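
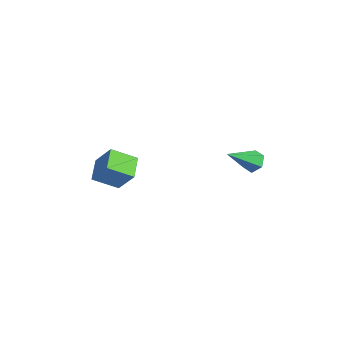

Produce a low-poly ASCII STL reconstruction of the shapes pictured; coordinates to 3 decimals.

solid 
facet normal -0.849 0.195 0.492
outer loop
vertex -3.369 -3.798 1.97
vertex -2.454 -3.013 3.238
vertex -3.504 -2.315 1.149
endloop
endfacet
facet normal -0.523 -0.449 -0.725
outer loop
vertex -2.146 -2.627 0.362
vertex -3.369 -3.798 1.97
vertex -3.504 -2.315 1.149
endloop
endfacet
facet normal -0.849 0.195 0.492
outer loop
vertex -3.504 -2.315 1.149
vertex -2.454 -3.013 3.238
vertex -2.589 -1.53 2.417
endloop
endfacet
facet normal -0.079 0.872 -0.483
outer loop
vertex -2.589 -1.53 2.417
vertex -2.146 -2.627 0.362
vertex -3.504 -2.315 1.149
endloop
endfacet
facet normal 0.079 -0.872 0.483
outer loop
vertex -3.369 -3.798 1.97
vertex -1.096 -3.325 2.451
vertex -2.454 -3.013 3.238
endloop
endfacet
facet normal -0.523 -0.449 -0.725
outer loop
vertex -2.011 -4.11 1.183
vertex -3.369 -3.798 1.97
vertex -2.146 -2.627 0.362
endloop
endfacet
facet normal 0.079 -0.872 0.483
outer loop
vertex -2.011 -4.11 1.183
vertex -1.096 -3.325 2.451
vertex -3.369 -3.798 1.97
endloop
endfacet
facet normal 0.523 0.449 0.725
outer loop
vertex -2.454 -3.013 3.238
vertex -1.096 -3.325 2.451
vertex -2.589 -1.53 2.417
endloop
endfacet
facet normal -0.079 0.872 -0.483
outer loop
vertex -1.231 -1.842 1.63
vertex -2.146 -2.627 0.362
vertex -2.589 -1.53 2.417
endloop
endfacet
facet normal 0.523 0.449 0.725
outer loop
vertex -2.589 -1.53 2.417
vertex -1.096 -3.325 2.451
vertex -1.231 -1.842 1.63
endloop
endfacet
facet normal 0.849 -0.195 -0.492
outer loop
vertex -1.231 -1.842 1.63
vertex -2.011 -4.11 1.183
vertex -2.146 -2.627 0.362
endloop
endfacet
facet normal 0.849 -0.195 -0.492
outer loop
vertex -1.096 -3.325 2.451
vertex -2.011 -4.11 1.183
vertex -1.231 -1.842 1.63
endloop
endfacet
facet normal -0.438 0.740 -0.510
outer loop
vertex 0.627 4.279 2.549
vertex 0.185 4.445 3.17
vertex 0.877 4.793 3.08
endloop
endfacet
facet normal 0.933 -0.096 -0.347
outer loop
vertex 0.627 4.279 2.549
vertex 0.877 4.793 3.08
vertex 1.115 2.875 4.25
endloop
endfacet
facet normal -0.439 0.741 -0.509
outer loop
vertex 0.877 4.793 3.08
vertex 0.185 4.445 3.17
vertex 0.435 4.958 3.701
endloop
endfacet
facet normal 0.798 0.383 0.466
outer loop
vertex 0.877 4.793 3.08
vertex 0.435 4.958 3.701
vertex 1.115 2.875 4.25
endloop
endfacet
facet normal -0.439 0.741 -0.509
outer loop
vertex 0.435 4.958 3.701
vertex 0.185 4.445 3.17
vertex -0.257 4.61 3.791
endloop
endfacet
facet normal -0.002 0.254 0.967
outer loop
vertex 0.435 4.958 3.701
vertex -0.257 4.61 3.791
vertex 1.115 2.875 4.25
endloop
endfacet
facet normal -0.439 0.740 -0.509
outer loop
vertex -0.257 4.61 3.791
vertex 0.185 4.445 3.17
vertex -0.507 4.096 3.26
endloop
endfacet
facet normal -0.667 -0.354 0.656
outer loop
vertex -0.257 4.61 3.791
vertex -0.507 4.096 3.26
vertex 1.115 2.875 4.25
endloop
endfacet
facet normal -0.439 0.740 -0.509
outer loop
vertex -0.507 4.096 3.26
vertex 0.185 4.445 3.17
vertex -0.065 3.931 2.639
endloop
endfacet
facet normal -0.531 -0.833 -0.157
outer loop
vertex -0.507 4.096 3.26
vertex -0.065 3.931 2.639
vertex 1.115 2.875 4.25
endloop
endfacet
facet normal -0.438 0.740 -0.510
outer loop
vertex -0.065 3.931 2.639
vertex 0.185 4.445 3.17
vertex 0.627 4.279 2.549
endloop
endfacet
facet normal 0.268 -0.704 -0.658
outer loop
vertex -0.065 3.931 2.639
vertex 0.627 4.279 2.549
vertex 1.115 2.875 4.25
endloop
endfacet

endsolid


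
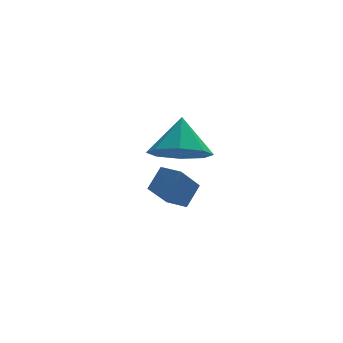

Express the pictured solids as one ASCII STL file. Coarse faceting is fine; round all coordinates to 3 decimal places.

solid 
facet normal -0.555 -0.419 -0.718
outer loop
vertex -2.62 -1.397 -1.004
vertex -3.106 -0.749 -1.007
vertex -1.814 -0.795 -1.978
endloop
endfacet
facet normal 0.601 -0.799 0.003
outer loop
vertex -1.254 -0.371 -1.253
vertex -2.62 -1.397 -1.004
vertex -1.814 -0.795 -1.978
endloop
endfacet
facet normal -0.555 -0.421 -0.718
outer loop
vertex -1.814 -0.795 -1.978
vertex -3.106 -0.749 -1.007
vertex -2.301 -0.148 -1.981
endloop
endfacet
facet normal 0.575 0.430 -0.696
outer loop
vertex -2.301 -0.148 -1.981
vertex -1.254 -0.371 -1.253
vertex -1.814 -0.795 -1.978
endloop
endfacet
facet normal -0.576 -0.429 0.696
outer loop
vertex -2.62 -1.397 -1.004
vertex -2.546 -0.325 -0.282
vertex -3.106 -0.749 -1.007
endloop
endfacet
facet normal 0.601 -0.799 0.004
outer loop
vertex -2.059 -0.972 -0.279
vertex -2.62 -1.397 -1.004
vertex -1.254 -0.371 -1.253
endloop
endfacet
facet normal -0.575 -0.429 0.697
outer loop
vertex -2.059 -0.972 -0.279
vertex -2.546 -0.325 -0.282
vertex -2.62 -1.397 -1.004
endloop
endfacet
facet normal -0.601 0.799 -0.003
outer loop
vertex -3.106 -0.749 -1.007
vertex -2.546 -0.325 -0.282
vertex -2.301 -0.148 -1.981
endloop
endfacet
facet normal 0.576 0.428 -0.697
outer loop
vertex -1.74 0.277 -1.256
vertex -1.254 -0.371 -1.253
vertex -2.301 -0.148 -1.981
endloop
endfacet
facet normal -0.601 0.799 -0.003
outer loop
vertex -2.301 -0.148 -1.981
vertex -2.546 -0.325 -0.282
vertex -1.74 0.277 -1.256
endloop
endfacet
facet normal 0.555 0.420 0.718
outer loop
vertex -1.74 0.277 -1.256
vertex -2.059 -0.972 -0.279
vertex -1.254 -0.371 -1.253
endloop
endfacet
facet normal 0.554 0.420 0.718
outer loop
vertex -2.546 -0.325 -0.282
vertex -2.059 -0.972 -0.279
vertex -1.74 0.277 -1.256
endloop
endfacet
facet normal -0.198 -0.525 -0.828
outer loop
vertex -2.152 -3.763 1.482
vertex -3.002 -4.108 1.904
vertex -2.759 -3.308 1.338
endloop
endfacet
facet normal 0.599 0.801 0.006
outer loop
vertex -2.152 -3.763 1.482
vertex -2.759 -3.308 1.338
vertex -2.718 -3.352 3.096
endloop
endfacet
facet normal -0.198 -0.525 -0.828
outer loop
vertex -2.759 -3.308 1.338
vertex -3.002 -4.108 1.904
vertex -3.509 -3.321 1.526
endloop
endfacet
facet normal -0.011 1.000 0.025
outer loop
vertex -2.759 -3.308 1.338
vertex -3.509 -3.321 1.526
vertex -2.718 -3.352 3.096
endloop
endfacet
facet normal -0.198 -0.525 -0.828
outer loop
vertex -3.509 -3.321 1.526
vertex -3.002 -4.108 1.904
vertex -3.962 -3.795 1.935
endloop
endfacet
facet normal -0.552 0.781 0.293
outer loop
vertex -3.509 -3.321 1.526
vertex -3.962 -3.795 1.935
vertex -2.718 -3.352 3.096
endloop
endfacet
facet normal -0.198 -0.525 -0.828
outer loop
vertex -3.962 -3.795 1.935
vertex -3.002 -4.108 1.904
vertex -3.853 -4.453 2.326
endloop
endfacet
facet normal -0.707 0.271 0.654
outer loop
vertex -3.962 -3.795 1.935
vertex -3.853 -4.453 2.326
vertex -2.718 -3.352 3.096
endloop
endfacet
facet normal -0.198 -0.525 -0.828
outer loop
vertex -3.853 -4.453 2.326
vertex -3.002 -4.108 1.904
vertex -3.245 -4.909 2.47
endloop
endfacet
facet normal -0.384 -0.230 0.894
outer loop
vertex -3.853 -4.453 2.326
vertex -3.245 -4.909 2.47
vertex -2.718 -3.352 3.096
endloop
endfacet
facet normal -0.199 -0.525 -0.828
outer loop
vertex -3.245 -4.909 2.47
vertex -3.002 -4.108 1.904
vertex -2.496 -4.896 2.282
endloop
endfacet
facet normal 0.227 -0.428 0.875
outer loop
vertex -3.245 -4.909 2.47
vertex -2.496 -4.896 2.282
vertex -2.718 -3.352 3.096
endloop
endfacet
facet normal -0.198 -0.524 -0.828
outer loop
vertex -2.496 -4.896 2.282
vertex -3.002 -4.108 1.904
vertex -2.043 -4.421 1.873
endloop
endfacet
facet normal 0.767 -0.209 0.606
outer loop
vertex -2.496 -4.896 2.282
vertex -2.043 -4.421 1.873
vertex -2.718 -3.352 3.096
endloop
endfacet
facet normal -0.198 -0.525 -0.828
outer loop
vertex -2.043 -4.421 1.873
vertex -3.002 -4.108 1.904
vertex -2.152 -3.763 1.482
endloop
endfacet
facet normal 0.922 0.299 0.247
outer loop
vertex -2.043 -4.421 1.873
vertex -2.152 -3.763 1.482
vertex -2.718 -3.352 3.096
endloop
endfacet

endsolid


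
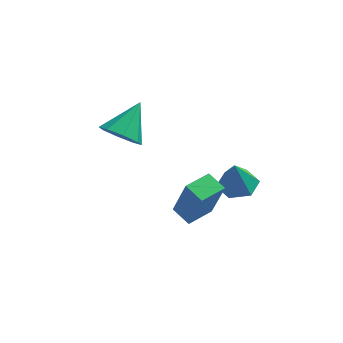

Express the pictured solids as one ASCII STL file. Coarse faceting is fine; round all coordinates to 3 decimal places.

solid 
facet normal -0.710 0.629 0.318
outer loop
vertex -0.121 -2.849 -0.586
vertex 0.733 -1.857 -0.641
vertex -0.669 -2.487 -2.528
endloop
endfacet
facet normal -0.651 -0.758 0.043
outer loop
vertex 0.027 -3.103 -2.839
vertex -0.121 -2.849 -0.586
vertex -0.669 -2.487 -2.528
endloop
endfacet
facet normal -0.710 0.629 0.318
outer loop
vertex -0.669 -2.487 -2.528
vertex 0.733 -1.857 -0.641
vertex 0.185 -1.495 -2.583
endloop
endfacet
facet normal -0.267 0.177 -0.947
outer loop
vertex 0.185 -1.495 -2.583
vertex 0.027 -3.103 -2.839
vertex -0.669 -2.487 -2.528
endloop
endfacet
facet normal 0.267 -0.177 0.947
outer loop
vertex -0.121 -2.849 -0.586
vertex 1.429 -2.473 -0.952
vertex 0.733 -1.857 -0.641
endloop
endfacet
facet normal -0.651 -0.758 0.043
outer loop
vertex 0.575 -3.465 -0.897
vertex -0.121 -2.849 -0.586
vertex 0.027 -3.103 -2.839
endloop
endfacet
facet normal 0.267 -0.177 0.947
outer loop
vertex 0.575 -3.465 -0.897
vertex 1.429 -2.473 -0.952
vertex -0.121 -2.849 -0.586
endloop
endfacet
facet normal 0.651 0.758 -0.043
outer loop
vertex 0.733 -1.857 -0.641
vertex 1.429 -2.473 -0.952
vertex 0.185 -1.495 -2.583
endloop
endfacet
facet normal -0.267 0.177 -0.947
outer loop
vertex 0.881 -2.111 -2.894
vertex 0.027 -3.103 -2.839
vertex 0.185 -1.495 -2.583
endloop
endfacet
facet normal 0.651 0.758 -0.043
outer loop
vertex 0.185 -1.495 -2.583
vertex 1.429 -2.473 -0.952
vertex 0.881 -2.111 -2.894
endloop
endfacet
facet normal 0.710 -0.629 -0.318
outer loop
vertex 0.881 -2.111 -2.894
vertex 0.575 -3.465 -0.897
vertex 0.027 -3.103 -2.839
endloop
endfacet
facet normal 0.710 -0.629 -0.318
outer loop
vertex 1.429 -2.473 -0.952
vertex 0.575 -3.465 -0.897
vertex 0.881 -2.111 -2.894
endloop
endfacet
facet normal -0.377 -0.698 -0.609
outer loop
vertex -2.807 2.293 -2.653
vertex -3.303 1.867 -1.858
vertex -3.528 2.594 -2.552
endloop
endfacet
facet normal 0.295 0.852 -0.432
outer loop
vertex -2.807 2.293 -2.653
vertex -3.528 2.594 -2.552
vertex -2.577 3.213 -0.682
endloop
endfacet
facet normal -0.376 -0.698 -0.610
outer loop
vertex -3.528 2.594 -2.552
vertex -3.303 1.867 -1.858
vertex -4.118 2.468 -2.044
endloop
endfacet
facet normal -0.324 0.935 -0.145
outer loop
vertex -3.528 2.594 -2.552
vertex -4.118 2.468 -2.044
vertex -2.577 3.213 -0.682
endloop
endfacet
facet normal -0.376 -0.698 -0.609
outer loop
vertex -4.118 2.468 -2.044
vertex -3.303 1.867 -1.858
vertex -4.23 1.99 -1.427
endloop
endfacet
facet normal -0.655 0.650 0.385
outer loop
vertex -4.118 2.468 -2.044
vertex -4.23 1.99 -1.427
vertex -2.577 3.213 -0.682
endloop
endfacet
facet normal -0.376 -0.698 -0.610
outer loop
vertex -4.23 1.99 -1.427
vertex -3.303 1.867 -1.858
vertex -3.8 1.44 -1.063
endloop
endfacet
facet normal -0.505 0.166 0.847
outer loop
vertex -4.23 1.99 -1.427
vertex -3.8 1.44 -1.063
vertex -2.577 3.213 -0.682
endloop
endfacet
facet normal -0.376 -0.698 -0.610
outer loop
vertex -3.8 1.44 -1.063
vertex -3.303 1.867 -1.858
vertex -3.078 1.139 -1.164
endloop
endfacet
facet normal 0.038 -0.235 0.971
outer loop
vertex -3.8 1.44 -1.063
vertex -3.078 1.139 -1.164
vertex -2.577 3.213 -0.682
endloop
endfacet
facet normal -0.376 -0.698 -0.610
outer loop
vertex -3.078 1.139 -1.164
vertex -3.303 1.867 -1.858
vertex -2.488 1.265 -1.672
endloop
endfacet
facet normal 0.657 -0.318 0.684
outer loop
vertex -3.078 1.139 -1.164
vertex -2.488 1.265 -1.672
vertex -2.577 3.213 -0.682
endloop
endfacet
facet normal -0.377 -0.698 -0.609
outer loop
vertex -2.488 1.265 -1.672
vertex -3.303 1.867 -1.858
vertex -2.376 1.743 -2.289
endloop
endfacet
facet normal 0.988 -0.033 0.154
outer loop
vertex -2.488 1.265 -1.672
vertex -2.376 1.743 -2.289
vertex -2.577 3.213 -0.682
endloop
endfacet
facet normal -0.377 -0.698 -0.609
outer loop
vertex -2.376 1.743 -2.289
vertex -3.303 1.867 -1.858
vertex -2.807 2.293 -2.653
endloop
endfacet
facet normal 0.837 0.452 -0.309
outer loop
vertex -2.376 1.743 -2.289
vertex -2.807 2.293 -2.653
vertex -2.577 3.213 -0.682
endloop
endfacet
facet normal 0.097 0.165 -0.982
outer loop
vertex 2.735 0.266 -2.992
vertex 1.823 0.123 -3.106
vertex 2.141 0.979 -2.931
endloop
endfacet
facet normal 0.627 0.469 0.623
outer loop
vertex 2.735 0.266 -2.992
vertex 2.141 0.979 -2.931
vertex 1.677 -0.123 -1.634
endloop
endfacet
facet normal 0.097 0.165 -0.982
outer loop
vertex 2.141 0.979 -2.931
vertex 1.823 0.123 -3.106
vertex 1.23 0.837 -3.045
endloop
endfacet
facet normal -0.196 0.781 0.593
outer loop
vertex 2.141 0.979 -2.931
vertex 1.23 0.837 -3.045
vertex 1.677 -0.123 -1.634
endloop
endfacet
facet normal 0.097 0.164 -0.982
outer loop
vertex 1.23 0.837 -3.045
vertex 1.823 0.123 -3.106
vertex 0.911 -0.019 -3.22
endloop
endfacet
facet normal -0.869 0.235 0.435
outer loop
vertex 1.23 0.837 -3.045
vertex 0.911 -0.019 -3.22
vertex 1.677 -0.123 -1.634
endloop
endfacet
facet normal 0.097 0.164 -0.982
outer loop
vertex 0.911 -0.019 -3.22
vertex 1.823 0.123 -3.106
vertex 1.504 -0.733 -3.281
endloop
endfacet
facet normal -0.719 -0.624 0.306
outer loop
vertex 0.911 -0.019 -3.22
vertex 1.504 -0.733 -3.281
vertex 1.677 -0.123 -1.634
endloop
endfacet
facet normal 0.097 0.165 -0.982
outer loop
vertex 1.504 -0.733 -3.281
vertex 1.823 0.123 -3.106
vertex 2.416 -0.59 -3.167
endloop
endfacet
facet normal 0.105 -0.936 0.336
outer loop
vertex 1.504 -0.733 -3.281
vertex 2.416 -0.59 -3.167
vertex 1.677 -0.123 -1.634
endloop
endfacet
facet normal 0.097 0.165 -0.982
outer loop
vertex 2.416 -0.59 -3.167
vertex 1.823 0.123 -3.106
vertex 2.735 0.266 -2.992
endloop
endfacet
facet normal 0.777 -0.391 0.494
outer loop
vertex 2.416 -0.59 -3.167
vertex 2.735 0.266 -2.992
vertex 1.677 -0.123 -1.634
endloop
endfacet

endsolid


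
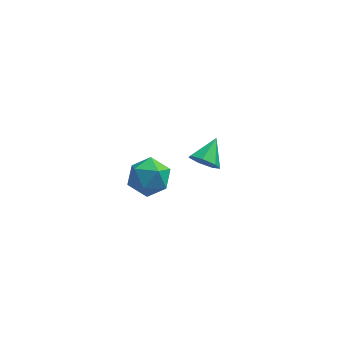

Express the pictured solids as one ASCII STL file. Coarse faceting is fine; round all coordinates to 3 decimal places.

solid 
facet normal -0.366 -0.792 -0.489
outer loop
vertex 0.543 2.014 -2.718
vertex 0.187 1.794 -2.096
vertex -0.06 2.245 -2.641
endloop
endfacet
facet normal 0.237 0.802 -0.548
outer loop
vertex 0.543 2.014 -2.718
vertex -0.06 2.245 -2.641
vertex 0.673 2.846 -1.444
endloop
endfacet
facet normal -0.364 -0.792 -0.490
outer loop
vertex -0.06 2.245 -2.641
vertex 0.187 1.794 -2.096
vertex -0.478 2.136 -2.154
endloop
endfacet
facet normal -0.436 0.883 -0.176
outer loop
vertex -0.06 2.245 -2.641
vertex -0.478 2.136 -2.154
vertex 0.673 2.846 -1.444
endloop
endfacet
facet normal -0.365 -0.792 -0.490
outer loop
vertex -0.478 2.136 -2.154
vertex 0.187 1.794 -2.096
vertex -0.394 1.769 -1.623
endloop
endfacet
facet normal -0.657 0.568 0.496
outer loop
vertex -0.478 2.136 -2.154
vertex -0.394 1.769 -1.623
vertex 0.673 2.846 -1.444
endloop
endfacet
facet normal -0.365 -0.791 -0.490
outer loop
vertex -0.394 1.769 -1.623
vertex 0.187 1.794 -2.096
vertex 0.127 1.42 -1.448
endloop
endfacet
facet normal -0.258 0.096 0.961
outer loop
vertex -0.394 1.769 -1.623
vertex 0.127 1.42 -1.448
vertex 0.673 2.846 -1.444
endloop
endfacet
facet normal -0.365 -0.791 -0.491
outer loop
vertex 0.127 1.42 -1.448
vertex 0.187 1.794 -2.096
vertex 0.693 1.353 -1.761
endloop
endfacet
facet normal 0.460 -0.179 0.870
outer loop
vertex 0.127 1.42 -1.448
vertex 0.693 1.353 -1.761
vertex 0.673 2.846 -1.444
endloop
endfacet
facet normal -0.365 -0.791 -0.490
outer loop
vertex 0.693 1.353 -1.761
vertex 0.187 1.794 -2.096
vertex 0.879 1.617 -2.326
endloop
endfacet
facet normal 0.955 -0.049 0.292
outer loop
vertex 0.693 1.353 -1.761
vertex 0.879 1.617 -2.326
vertex 0.673 2.846 -1.444
endloop
endfacet
facet normal -0.365 -0.792 -0.489
outer loop
vertex 0.879 1.617 -2.326
vertex 0.187 1.794 -2.096
vertex 0.543 2.014 -2.718
endloop
endfacet
facet normal 0.856 0.388 -0.341
outer loop
vertex 0.879 1.617 -2.326
vertex 0.543 2.014 -2.718
vertex 0.673 2.846 -1.444
endloop
endfacet
facet normal -0.959 0.024 0.283
outer loop
vertex -2.621 -3.457 2.061
vertex -2.351 -3.292 2.963
vertex -2.508 -2.558 2.369
endloop
endfacet
facet normal -0.887 0.246 -0.392
outer loop
vertex -2.621 -3.457 2.061
vertex -2.508 -2.558 2.369
vertex -2.194 -2.809 1.501
endloop
endfacet
facet normal -0.581 -0.278 -0.765
outer loop
vertex -2.621 -3.457 2.061
vertex -2.194 -2.809 1.501
vertex -1.843 -3.698 1.558
endloop
endfacet
facet normal -0.464 -0.825 -0.322
outer loop
vertex -2.621 -3.457 2.061
vertex -1.843 -3.698 1.558
vertex -1.941 -3.996 2.462
endloop
endfacet
facet normal -0.698 -0.638 0.326
outer loop
vertex -2.621 -3.457 2.061
vertex -1.941 -3.996 2.462
vertex -2.351 -3.292 2.963
endloop
endfacet
facet normal -0.442 0.806 -0.393
outer loop
vertex -2.194 -2.809 1.501
vertex -2.508 -2.558 2.369
vertex -1.659 -2.244 2.058
endloop
endfacet
facet normal -0.561 0.445 0.698
outer loop
vertex -2.508 -2.558 2.369
vertex -2.351 -3.292 2.963
vertex -1.757 -2.542 2.962
endloop
endfacet
facet normal -0.138 -0.626 0.767
outer loop
vertex -2.351 -3.292 2.963
vertex -1.941 -3.996 2.462
vertex -1.406 -3.431 3.019
endloop
endfacet
facet normal 0.241 -0.929 -0.280
outer loop
vertex -1.941 -3.996 2.462
vertex -1.843 -3.698 1.558
vertex -1.092 -3.682 2.151
endloop
endfacet
facet normal 0.053 -0.043 -0.998
outer loop
vertex -1.843 -3.698 1.558
vertex -2.194 -2.809 1.501
vertex -1.249 -2.948 1.557
endloop
endfacet
facet normal 0.464 0.825 0.322
outer loop
vertex -0.979 -2.783 2.459
vertex -1.659 -2.244 2.058
vertex -1.757 -2.542 2.962
endloop
endfacet
facet normal 0.581 0.278 0.765
outer loop
vertex -0.979 -2.783 2.459
vertex -1.757 -2.542 2.962
vertex -1.406 -3.431 3.019
endloop
endfacet
facet normal 0.887 -0.246 0.392
outer loop
vertex -0.979 -2.783 2.459
vertex -1.406 -3.431 3.019
vertex -1.092 -3.682 2.151
endloop
endfacet
facet normal 0.959 -0.024 -0.283
outer loop
vertex -0.979 -2.783 2.459
vertex -1.092 -3.682 2.151
vertex -1.249 -2.948 1.557
endloop
endfacet
facet normal 0.698 0.638 -0.326
outer loop
vertex -0.979 -2.783 2.459
vertex -1.249 -2.948 1.557
vertex -1.659 -2.244 2.058
endloop
endfacet
facet normal -0.241 0.929 0.280
outer loop
vertex -1.757 -2.542 2.962
vertex -1.659 -2.244 2.058
vertex -2.508 -2.558 2.369
endloop
endfacet
facet normal -0.053 0.043 0.998
outer loop
vertex -1.406 -3.431 3.019
vertex -1.757 -2.542 2.962
vertex -2.351 -3.292 2.963
endloop
endfacet
facet normal 0.442 -0.806 0.393
outer loop
vertex -1.092 -3.682 2.151
vertex -1.406 -3.431 3.019
vertex -1.941 -3.996 2.462
endloop
endfacet
facet normal 0.561 -0.445 -0.698
outer loop
vertex -1.249 -2.948 1.557
vertex -1.092 -3.682 2.151
vertex -1.843 -3.698 1.558
endloop
endfacet
facet normal 0.138 0.626 -0.767
outer loop
vertex -1.659 -2.244 2.058
vertex -1.249 -2.948 1.557
vertex -2.194 -2.809 1.501
endloop
endfacet

endsolid


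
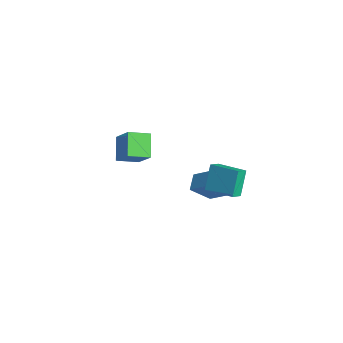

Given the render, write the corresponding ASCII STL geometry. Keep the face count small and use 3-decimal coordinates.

solid 
facet normal -0.714 0.543 0.443
outer loop
vertex -1.339 2.754 -3.517
vertex -0.188 3.442 -2.506
vertex -1.068 4.125 -4.76
endloop
endfacet
facet normal -0.686 -0.410 -0.602
outer loop
vertex -0.112 3.398 -5.354
vertex -1.339 2.754 -3.517
vertex -1.068 4.125 -4.76
endloop
endfacet
facet normal -0.714 0.543 0.443
outer loop
vertex -1.068 4.125 -4.76
vertex -0.188 3.442 -2.506
vertex 0.083 4.813 -3.749
endloop
endfacet
facet normal 0.145 0.733 -0.664
outer loop
vertex 0.083 4.813 -3.749
vertex -0.112 3.398 -5.354
vertex -1.068 4.125 -4.76
endloop
endfacet
facet normal -0.145 -0.733 0.664
outer loop
vertex -1.339 2.754 -3.517
vertex 0.768 2.715 -3.1
vertex -0.188 3.442 -2.506
endloop
endfacet
facet normal -0.686 -0.410 -0.602
outer loop
vertex -0.383 2.027 -4.111
vertex -1.339 2.754 -3.517
vertex -0.112 3.398 -5.354
endloop
endfacet
facet normal -0.145 -0.733 0.664
outer loop
vertex -0.383 2.027 -4.111
vertex 0.768 2.715 -3.1
vertex -1.339 2.754 -3.517
endloop
endfacet
facet normal 0.686 0.410 0.602
outer loop
vertex -0.188 3.442 -2.506
vertex 0.768 2.715 -3.1
vertex 0.083 4.813 -3.749
endloop
endfacet
facet normal 0.145 0.733 -0.664
outer loop
vertex 1.039 4.086 -4.343
vertex -0.112 3.398 -5.354
vertex 0.083 4.813 -3.749
endloop
endfacet
facet normal 0.686 0.410 0.602
outer loop
vertex 0.083 4.813 -3.749
vertex 0.768 2.715 -3.1
vertex 1.039 4.086 -4.343
endloop
endfacet
facet normal 0.714 -0.543 -0.443
outer loop
vertex 1.039 4.086 -4.343
vertex -0.383 2.027 -4.111
vertex -0.112 3.398 -5.354
endloop
endfacet
facet normal 0.714 -0.543 -0.443
outer loop
vertex 0.768 2.715 -3.1
vertex -0.383 2.027 -4.111
vertex 1.039 4.086 -4.343
endloop
endfacet
facet normal -0.357 0.367 0.859
outer loop
vertex 1.136 2.776 -0.608
vertex 2.956 3.885 -0.326
vertex 0.733 3.566 -1.113
endloop
endfacet
facet normal -0.847 -0.516 -0.131
outer loop
vertex 1.464 2.815 -2.874
vertex 1.136 2.776 -0.608
vertex 0.733 3.566 -1.113
endloop
endfacet
facet normal -0.357 0.366 0.859
outer loop
vertex 0.733 3.566 -1.113
vertex 2.956 3.885 -0.326
vertex 2.553 4.675 -0.83
endloop
endfacet
facet normal -0.395 0.774 -0.494
outer loop
vertex 2.553 4.675 -0.83
vertex 1.464 2.815 -2.874
vertex 0.733 3.566 -1.113
endloop
endfacet
facet normal 0.395 -0.774 0.494
outer loop
vertex 1.136 2.776 -0.608
vertex 3.687 3.134 -2.087
vertex 2.956 3.885 -0.326
endloop
endfacet
facet normal -0.847 -0.516 -0.131
outer loop
vertex 1.867 2.025 -2.37
vertex 1.136 2.776 -0.608
vertex 1.464 2.815 -2.874
endloop
endfacet
facet normal 0.395 -0.774 0.494
outer loop
vertex 1.867 2.025 -2.37
vertex 3.687 3.134 -2.087
vertex 1.136 2.776 -0.608
endloop
endfacet
facet normal 0.847 0.516 0.131
outer loop
vertex 2.956 3.885 -0.326
vertex 3.687 3.134 -2.087
vertex 2.553 4.675 -0.83
endloop
endfacet
facet normal -0.395 0.774 -0.494
outer loop
vertex 3.284 3.924 -2.592
vertex 1.464 2.815 -2.874
vertex 2.553 4.675 -0.83
endloop
endfacet
facet normal 0.847 0.516 0.131
outer loop
vertex 2.553 4.675 -0.83
vertex 3.687 3.134 -2.087
vertex 3.284 3.924 -2.592
endloop
endfacet
facet normal 0.356 -0.366 -0.859
outer loop
vertex 3.284 3.924 -2.592
vertex 1.867 2.025 -2.37
vertex 1.464 2.815 -2.874
endloop
endfacet
facet normal 0.357 -0.367 -0.859
outer loop
vertex 3.687 3.134 -2.087
vertex 1.867 2.025 -2.37
vertex 3.284 3.924 -2.592
endloop
endfacet
facet normal -0.697 0.324 0.639
outer loop
vertex 2.098 -3.434 5.467
vertex 2.35 -1.986 5.008
vertex 0.695 -3.641 4.042
endloop
endfacet
facet normal -0.164 -0.940 0.298
outer loop
vertex 1.97 -4.234 2.872
vertex 2.098 -3.434 5.467
vertex 0.695 -3.641 4.042
endloop
endfacet
facet normal -0.697 0.324 0.640
outer loop
vertex 0.695 -3.641 4.042
vertex 2.35 -1.986 5.008
vertex 0.947 -2.193 3.584
endloop
endfacet
facet normal -0.698 -0.103 -0.709
outer loop
vertex 0.947 -2.193 3.584
vertex 1.97 -4.234 2.872
vertex 0.695 -3.641 4.042
endloop
endfacet
facet normal 0.698 0.103 0.709
outer loop
vertex 2.098 -3.434 5.467
vertex 3.625 -2.579 3.838
vertex 2.35 -1.986 5.008
endloop
endfacet
facet normal -0.164 -0.940 0.298
outer loop
vertex 3.373 -4.027 4.296
vertex 2.098 -3.434 5.467
vertex 1.97 -4.234 2.872
endloop
endfacet
facet normal 0.698 0.103 0.708
outer loop
vertex 3.373 -4.027 4.296
vertex 3.625 -2.579 3.838
vertex 2.098 -3.434 5.467
endloop
endfacet
facet normal 0.164 0.940 -0.298
outer loop
vertex 2.35 -1.986 5.008
vertex 3.625 -2.579 3.838
vertex 0.947 -2.193 3.584
endloop
endfacet
facet normal -0.698 -0.103 -0.708
outer loop
vertex 2.222 -2.786 2.413
vertex 1.97 -4.234 2.872
vertex 0.947 -2.193 3.584
endloop
endfacet
facet normal 0.164 0.940 -0.298
outer loop
vertex 0.947 -2.193 3.584
vertex 3.625 -2.579 3.838
vertex 2.222 -2.786 2.413
endloop
endfacet
facet normal 0.697 -0.324 -0.640
outer loop
vertex 2.222 -2.786 2.413
vertex 3.373 -4.027 4.296
vertex 1.97 -4.234 2.872
endloop
endfacet
facet normal 0.697 -0.324 -0.640
outer loop
vertex 3.625 -2.579 3.838
vertex 3.373 -4.027 4.296
vertex 2.222 -2.786 2.413
endloop
endfacet

endsolid


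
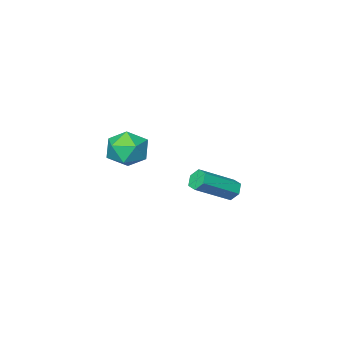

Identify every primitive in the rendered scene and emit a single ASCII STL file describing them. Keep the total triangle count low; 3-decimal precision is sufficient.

solid 
facet normal -0.294 0.484 0.824
outer loop
vertex 2.122 0.225 3.355
vertex 2.817 -0.174 3.837
vertex 2.956 0.645 3.406
endloop
endfacet
facet normal -0.448 0.861 0.239
outer loop
vertex 2.122 0.225 3.355
vertex 2.956 0.645 3.406
vertex 2.49 0.627 2.595
endloop
endfacet
facet normal -0.869 0.461 -0.177
outer loop
vertex 2.122 0.225 3.355
vertex 2.49 0.627 2.595
vertex 2.064 -0.203 2.524
endloop
endfacet
facet normal -0.975 -0.162 0.152
outer loop
vertex 2.122 0.225 3.355
vertex 2.064 -0.203 2.524
vertex 2.266 -0.698 3.292
endloop
endfacet
facet normal -0.620 -0.149 0.770
outer loop
vertex 2.122 0.225 3.355
vertex 2.266 -0.698 3.292
vertex 2.817 -0.174 3.837
endloop
endfacet
facet normal 0.160 0.981 -0.114
outer loop
vertex 2.49 0.627 2.595
vertex 2.956 0.645 3.406
vertex 3.414 0.478 2.608
endloop
endfacet
facet normal 0.409 0.370 0.834
outer loop
vertex 2.956 0.645 3.406
vertex 2.817 -0.174 3.837
vertex 3.616 -0.017 3.376
endloop
endfacet
facet normal -0.116 -0.655 0.747
outer loop
vertex 2.817 -0.174 3.837
vertex 2.266 -0.698 3.292
vertex 3.19 -0.847 3.305
endloop
endfacet
facet normal -0.691 -0.677 -0.255
outer loop
vertex 2.266 -0.698 3.292
vertex 2.064 -0.203 2.524
vertex 2.724 -0.865 2.494
endloop
endfacet
facet normal -0.519 0.334 -0.787
outer loop
vertex 2.064 -0.203 2.524
vertex 2.49 0.627 2.595
vertex 2.863 -0.046 2.063
endloop
endfacet
facet normal 0.975 0.162 -0.152
outer loop
vertex 3.558 -0.445 2.545
vertex 3.414 0.478 2.608
vertex 3.616 -0.017 3.376
endloop
endfacet
facet normal 0.869 -0.461 0.177
outer loop
vertex 3.558 -0.445 2.545
vertex 3.616 -0.017 3.376
vertex 3.19 -0.847 3.305
endloop
endfacet
facet normal 0.448 -0.861 -0.239
outer loop
vertex 3.558 -0.445 2.545
vertex 3.19 -0.847 3.305
vertex 2.724 -0.865 2.494
endloop
endfacet
facet normal 0.294 -0.484 -0.824
outer loop
vertex 3.558 -0.445 2.545
vertex 2.724 -0.865 2.494
vertex 2.863 -0.046 2.063
endloop
endfacet
facet normal 0.620 0.149 -0.770
outer loop
vertex 3.558 -0.445 2.545
vertex 2.863 -0.046 2.063
vertex 3.414 0.478 2.608
endloop
endfacet
facet normal 0.691 0.677 0.255
outer loop
vertex 3.616 -0.017 3.376
vertex 3.414 0.478 2.608
vertex 2.956 0.645 3.406
endloop
endfacet
facet normal 0.519 -0.334 0.787
outer loop
vertex 3.19 -0.847 3.305
vertex 3.616 -0.017 3.376
vertex 2.817 -0.174 3.837
endloop
endfacet
facet normal -0.160 -0.981 0.114
outer loop
vertex 2.724 -0.865 2.494
vertex 3.19 -0.847 3.305
vertex 2.266 -0.698 3.292
endloop
endfacet
facet normal -0.409 -0.370 -0.834
outer loop
vertex 2.863 -0.046 2.063
vertex 2.724 -0.865 2.494
vertex 2.064 -0.203 2.524
endloop
endfacet
facet normal 0.116 0.655 -0.747
outer loop
vertex 3.414 0.478 2.608
vertex 2.863 -0.046 2.063
vertex 2.49 0.627 2.595
endloop
endfacet
facet normal -0.843 0.141 -0.518
outer loop
vertex -2.347 -0.395 -1.607
vertex -2.627 -0.646 -1.22
vertex -2.552 -0.111 -1.196
endloop
endfacet
facet normal 0.380 0.839 -0.390
outer loop
vertex -2.347 -0.395 -1.607
vertex -2.552 -0.111 -1.196
vertex -0.753 -0.663 -0.628
endloop
endfacet
facet normal 0.380 0.840 -0.388
outer loop
vertex -0.753 -0.663 -0.628
vertex -2.552 -0.111 -1.196
vertex -0.958 -0.38 -0.216
endloop
endfacet
facet normal 0.844 -0.142 0.517
outer loop
vertex -0.753 -0.663 -0.628
vertex -0.958 -0.38 -0.216
vertex -1.033 -0.914 -0.24
endloop
endfacet
facet normal -0.844 0.142 -0.517
outer loop
vertex -2.552 -0.111 -1.196
vertex -2.627 -0.646 -1.22
vertex -2.832 -0.362 -0.808
endloop
endfacet
facet normal -0.139 0.874 0.465
outer loop
vertex -2.552 -0.111 -1.196
vertex -2.832 -0.362 -0.808
vertex -0.958 -0.38 -0.216
endloop
endfacet
facet normal -0.139 0.874 0.466
outer loop
vertex -0.958 -0.38 -0.216
vertex -2.832 -0.362 -0.808
vertex -1.238 -0.631 0.171
endloop
endfacet
facet normal 0.843 -0.142 0.518
outer loop
vertex -0.958 -0.38 -0.216
vertex -1.238 -0.631 0.171
vertex -1.033 -0.914 -0.24
endloop
endfacet
facet normal -0.844 0.142 -0.517
outer loop
vertex -2.832 -0.362 -0.808
vertex -2.627 -0.646 -1.22
vertex -2.907 -0.897 -0.832
endloop
endfacet
facet normal -0.519 0.034 0.854
outer loop
vertex -2.832 -0.362 -0.808
vertex -2.907 -0.897 -0.832
vertex -1.238 -0.631 0.171
endloop
endfacet
facet normal -0.519 0.034 0.854
outer loop
vertex -1.238 -0.631 0.171
vertex -2.907 -0.897 -0.832
vertex -1.313 -1.165 0.147
endloop
endfacet
facet normal 0.843 -0.142 0.518
outer loop
vertex -1.238 -0.631 0.171
vertex -1.313 -1.165 0.147
vertex -1.033 -0.914 -0.24
endloop
endfacet
facet normal -0.844 0.142 -0.517
outer loop
vertex -2.907 -0.897 -0.832
vertex -2.627 -0.646 -1.22
vertex -2.702 -1.18 -1.244
endloop
endfacet
facet normal -0.380 -0.840 0.388
outer loop
vertex -2.907 -0.897 -0.832
vertex -2.702 -1.18 -1.244
vertex -1.313 -1.165 0.147
endloop
endfacet
facet normal -0.381 -0.839 0.389
outer loop
vertex -1.313 -1.165 0.147
vertex -2.702 -1.18 -1.244
vertex -1.108 -1.449 -0.264
endloop
endfacet
facet normal 0.843 -0.141 0.518
outer loop
vertex -1.313 -1.165 0.147
vertex -1.108 -1.449 -0.264
vertex -1.033 -0.914 -0.24
endloop
endfacet
facet normal -0.843 0.142 -0.518
outer loop
vertex -2.702 -1.18 -1.244
vertex -2.627 -0.646 -1.22
vertex -2.422 -0.929 -1.631
endloop
endfacet
facet normal 0.139 -0.874 -0.466
outer loop
vertex -2.702 -1.18 -1.244
vertex -2.422 -0.929 -1.631
vertex -1.108 -1.449 -0.264
endloop
endfacet
facet normal 0.138 -0.874 -0.466
outer loop
vertex -1.108 -1.449 -0.264
vertex -2.422 -0.929 -1.631
vertex -0.828 -1.198 -0.652
endloop
endfacet
facet normal 0.844 -0.142 0.517
outer loop
vertex -1.108 -1.449 -0.264
vertex -0.828 -1.198 -0.652
vertex -1.033 -0.914 -0.24
endloop
endfacet
facet normal -0.843 0.142 -0.518
outer loop
vertex -2.422 -0.929 -1.631
vertex -2.627 -0.646 -1.22
vertex -2.347 -0.395 -1.607
endloop
endfacet
facet normal 0.519 -0.034 -0.854
outer loop
vertex -2.422 -0.929 -1.631
vertex -2.347 -0.395 -1.607
vertex -0.828 -1.198 -0.652
endloop
endfacet
facet normal 0.519 -0.034 -0.854
outer loop
vertex -0.828 -1.198 -0.652
vertex -2.347 -0.395 -1.607
vertex -0.753 -0.663 -0.628
endloop
endfacet
facet normal 0.844 -0.142 0.517
outer loop
vertex -0.828 -1.198 -0.652
vertex -0.753 -0.663 -0.628
vertex -1.033 -0.914 -0.24
endloop
endfacet

endsolid


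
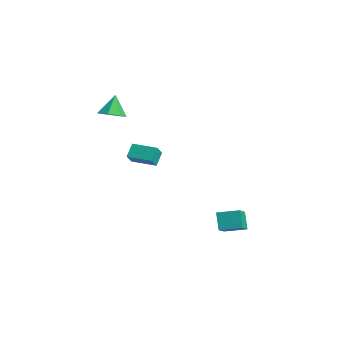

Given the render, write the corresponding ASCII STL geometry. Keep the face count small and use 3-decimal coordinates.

solid 
facet normal 0.269 -0.341 -0.901
outer loop
vertex -1.72 -2.358 3.324
vertex -2.563 -2.53 3.137
vertex -2.109 -1.79 2.993
endloop
endfacet
facet normal 0.592 0.668 0.451
outer loop
vertex -1.72 -2.358 3.324
vertex -2.109 -1.79 2.993
vertex -2.957 -2.03 4.463
endloop
endfacet
facet normal 0.268 -0.340 -0.902
outer loop
vertex -2.109 -1.79 2.993
vertex -2.563 -2.53 3.137
vertex -2.84 -1.779 2.772
endloop
endfacet
facet normal -0.029 0.989 0.145
outer loop
vertex -2.109 -1.79 2.993
vertex -2.84 -1.779 2.772
vertex -2.957 -2.03 4.463
endloop
endfacet
facet normal 0.267 -0.340 -0.902
outer loop
vertex -2.84 -1.779 2.772
vertex -2.563 -2.53 3.137
vertex -3.362 -2.333 2.826
endloop
endfacet
facet normal -0.724 0.688 0.052
outer loop
vertex -2.84 -1.779 2.772
vertex -3.362 -2.333 2.826
vertex -2.957 -2.03 4.463
endloop
endfacet
facet normal 0.267 -0.339 -0.902
outer loop
vertex -3.362 -2.333 2.826
vertex -2.563 -2.53 3.137
vertex -3.282 -3.036 3.114
endloop
endfacet
facet normal -0.970 -0.011 0.242
outer loop
vertex -3.362 -2.333 2.826
vertex -3.282 -3.036 3.114
vertex -2.957 -2.03 4.463
endloop
endfacet
facet normal 0.268 -0.340 -0.901
outer loop
vertex -3.282 -3.036 3.114
vertex -2.563 -2.53 3.137
vertex -2.661 -3.357 3.42
endloop
endfacet
facet normal -0.581 -0.579 0.572
outer loop
vertex -3.282 -3.036 3.114
vertex -2.661 -3.357 3.42
vertex -2.957 -2.03 4.463
endloop
endfacet
facet normal 0.268 -0.340 -0.901
outer loop
vertex -2.661 -3.357 3.42
vertex -2.563 -2.53 3.137
vertex -1.966 -3.056 3.513
endloop
endfacet
facet normal 0.149 -0.590 0.793
outer loop
vertex -2.661 -3.357 3.42
vertex -1.966 -3.056 3.513
vertex -2.957 -2.03 4.463
endloop
endfacet
facet normal 0.269 -0.339 -0.901
outer loop
vertex -1.966 -3.056 3.513
vertex -2.563 -2.53 3.137
vertex -1.72 -2.358 3.324
endloop
endfacet
facet normal 0.672 -0.036 0.740
outer loop
vertex -1.966 -3.056 3.513
vertex -1.72 -2.358 3.324
vertex -2.957 -2.03 4.463
endloop
endfacet
facet normal -0.798 -0.601 0.043
outer loop
vertex -1.64 -2.05 0.046
vertex -2.046 -1.458 0.784
vertex -2.086 -1.506 -0.636
endloop
endfacet
facet normal 0.395 -0.575 -0.717
outer loop
vertex -0.834 -0.562 -0.704
vertex -1.64 -2.05 0.046
vertex -2.086 -1.506 -0.636
endloop
endfacet
facet normal -0.798 -0.602 0.043
outer loop
vertex -2.086 -1.506 -0.636
vertex -2.046 -1.458 0.784
vertex -2.493 -0.914 0.102
endloop
endfacet
facet normal -0.456 0.554 -0.696
outer loop
vertex -2.493 -0.914 0.102
vertex -0.834 -0.562 -0.704
vertex -2.086 -1.506 -0.636
endloop
endfacet
facet normal 0.456 -0.555 0.696
outer loop
vertex -1.64 -2.05 0.046
vertex -0.794 -0.514 0.716
vertex -2.046 -1.458 0.784
endloop
endfacet
facet normal 0.394 -0.575 -0.717
outer loop
vertex -0.387 -1.106 -0.022
vertex -1.64 -2.05 0.046
vertex -0.834 -0.562 -0.704
endloop
endfacet
facet normal 0.456 -0.555 0.696
outer loop
vertex -0.387 -1.106 -0.022
vertex -0.794 -0.514 0.716
vertex -1.64 -2.05 0.046
endloop
endfacet
facet normal -0.394 0.575 0.717
outer loop
vertex -2.046 -1.458 0.784
vertex -0.794 -0.514 0.716
vertex -2.493 -0.914 0.102
endloop
endfacet
facet normal -0.456 0.555 -0.696
outer loop
vertex -1.24 0.03 0.034
vertex -0.834 -0.562 -0.704
vertex -2.493 -0.914 0.102
endloop
endfacet
facet normal -0.394 0.575 0.717
outer loop
vertex -2.493 -0.914 0.102
vertex -0.794 -0.514 0.716
vertex -1.24 0.03 0.034
endloop
endfacet
facet normal 0.798 0.601 -0.043
outer loop
vertex -1.24 0.03 0.034
vertex -0.387 -1.106 -0.022
vertex -0.834 -0.562 -0.704
endloop
endfacet
facet normal 0.798 0.601 -0.042
outer loop
vertex -0.794 -0.514 0.716
vertex -0.387 -1.106 -0.022
vertex -1.24 0.03 0.034
endloop
endfacet
facet normal -0.642 0.587 -0.493
outer loop
vertex 2.244 1.948 -3.949
vertex 3.024 3.009 -3.7
vertex 2.868 1.738 -5.011
endloop
endfacet
facet normal -0.582 -0.792 -0.185
outer loop
vertex 4.056 0.651 -4.1
vertex 2.244 1.948 -3.949
vertex 2.868 1.738 -5.011
endloop
endfacet
facet normal -0.642 0.587 -0.493
outer loop
vertex 2.868 1.738 -5.011
vertex 3.024 3.009 -3.7
vertex 3.648 2.799 -4.763
endloop
endfacet
facet normal 0.499 -0.168 -0.850
outer loop
vertex 3.648 2.799 -4.763
vertex 4.056 0.651 -4.1
vertex 2.868 1.738 -5.011
endloop
endfacet
facet normal -0.499 0.167 0.850
outer loop
vertex 2.244 1.948 -3.949
vertex 4.212 1.922 -2.789
vertex 3.024 3.009 -3.7
endloop
endfacet
facet normal -0.582 -0.792 -0.185
outer loop
vertex 3.432 0.861 -3.037
vertex 2.244 1.948 -3.949
vertex 4.056 0.651 -4.1
endloop
endfacet
facet normal -0.499 0.168 0.850
outer loop
vertex 3.432 0.861 -3.037
vertex 4.212 1.922 -2.789
vertex 2.244 1.948 -3.949
endloop
endfacet
facet normal 0.582 0.792 0.185
outer loop
vertex 3.024 3.009 -3.7
vertex 4.212 1.922 -2.789
vertex 3.648 2.799 -4.763
endloop
endfacet
facet normal 0.499 -0.168 -0.850
outer loop
vertex 4.836 1.712 -3.851
vertex 4.056 0.651 -4.1
vertex 3.648 2.799 -4.763
endloop
endfacet
facet normal 0.582 0.792 0.185
outer loop
vertex 3.648 2.799 -4.763
vertex 4.212 1.922 -2.789
vertex 4.836 1.712 -3.851
endloop
endfacet
facet normal 0.642 -0.588 0.493
outer loop
vertex 4.836 1.712 -3.851
vertex 3.432 0.861 -3.037
vertex 4.056 0.651 -4.1
endloop
endfacet
facet normal 0.642 -0.587 0.493
outer loop
vertex 4.212 1.922 -2.789
vertex 3.432 0.861 -3.037
vertex 4.836 1.712 -3.851
endloop
endfacet

endsolid


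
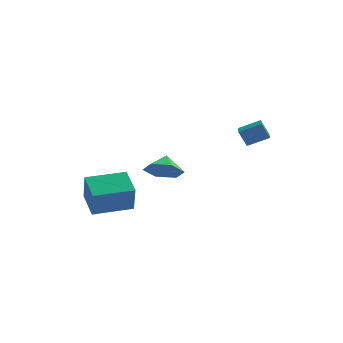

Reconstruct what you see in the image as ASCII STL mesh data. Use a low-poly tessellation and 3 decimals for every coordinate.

solid 
facet normal 0.044 -0.739 -0.672
outer loop
vertex 0.922 -1.606 1.14
vertex 0.444 -2.235 1.8
vertex -0.106 -1.667 1.14
endloop
endfacet
facet normal -0.059 0.989 -0.138
outer loop
vertex 0.922 -1.606 1.14
vertex -0.106 -1.667 1.14
vertex 0.396 -1.445 2.52
endloop
endfacet
facet normal 0.045 -0.739 -0.673
outer loop
vertex -0.106 -1.667 1.14
vertex 0.444 -2.235 1.8
vertex -0.585 -2.297 1.8
endloop
endfacet
facet normal -0.708 0.691 0.146
outer loop
vertex -0.106 -1.667 1.14
vertex -0.585 -2.297 1.8
vertex 0.396 -1.445 2.52
endloop
endfacet
facet normal 0.045 -0.739 -0.672
outer loop
vertex -0.585 -2.297 1.8
vertex 0.444 -2.235 1.8
vertex -0.035 -2.865 2.461
endloop
endfacet
facet normal -0.677 0.176 0.715
outer loop
vertex -0.585 -2.297 1.8
vertex -0.035 -2.865 2.461
vertex 0.396 -1.445 2.52
endloop
endfacet
facet normal 0.044 -0.739 -0.672
outer loop
vertex -0.035 -2.865 2.461
vertex 0.444 -2.235 1.8
vertex 0.993 -2.803 2.46
endloop
endfacet
facet normal 0.004 -0.043 0.999
outer loop
vertex -0.035 -2.865 2.461
vertex 0.993 -2.803 2.46
vertex 0.396 -1.445 2.52
endloop
endfacet
facet normal 0.044 -0.739 -0.672
outer loop
vertex 0.993 -2.803 2.46
vertex 0.444 -2.235 1.8
vertex 1.472 -2.174 1.8
endloop
endfacet
facet normal 0.651 0.255 0.715
outer loop
vertex 0.993 -2.803 2.46
vertex 1.472 -2.174 1.8
vertex 0.396 -1.445 2.52
endloop
endfacet
facet normal 0.044 -0.739 -0.672
outer loop
vertex 1.472 -2.174 1.8
vertex 0.444 -2.235 1.8
vertex 0.922 -1.606 1.14
endloop
endfacet
facet normal 0.620 0.771 0.146
outer loop
vertex 1.472 -2.174 1.8
vertex 0.922 -1.606 1.14
vertex 0.396 -1.445 2.52
endloop
endfacet
facet normal -0.487 0.780 0.393
outer loop
vertex -3.389 -2.738 1.174
vertex -1.574 -1.671 1.308
vertex -3.64 -2.118 -0.367
endloop
endfacet
facet normal -0.860 -0.506 -0.063
outer loop
vertex -2.846 -3.389 -1.008
vertex -3.389 -2.738 1.174
vertex -3.64 -2.118 -0.367
endloop
endfacet
facet normal -0.487 0.780 0.393
outer loop
vertex -3.64 -2.118 -0.367
vertex -1.574 -1.671 1.308
vertex -1.825 -1.051 -0.233
endloop
endfacet
facet normal -0.149 0.369 -0.917
outer loop
vertex -1.825 -1.051 -0.233
vertex -2.846 -3.389 -1.008
vertex -3.64 -2.118 -0.367
endloop
endfacet
facet normal 0.149 -0.369 0.917
outer loop
vertex -3.389 -2.738 1.174
vertex -0.78 -2.942 0.667
vertex -1.574 -1.671 1.308
endloop
endfacet
facet normal -0.860 -0.506 -0.063
outer loop
vertex -2.595 -4.009 0.533
vertex -3.389 -2.738 1.174
vertex -2.846 -3.389 -1.008
endloop
endfacet
facet normal 0.149 -0.369 0.917
outer loop
vertex -2.595 -4.009 0.533
vertex -0.78 -2.942 0.667
vertex -3.389 -2.738 1.174
endloop
endfacet
facet normal 0.860 0.506 0.063
outer loop
vertex -1.574 -1.671 1.308
vertex -0.78 -2.942 0.667
vertex -1.825 -1.051 -0.233
endloop
endfacet
facet normal -0.149 0.369 -0.917
outer loop
vertex -1.031 -2.322 -0.874
vertex -2.846 -3.389 -1.008
vertex -1.825 -1.051 -0.233
endloop
endfacet
facet normal 0.860 0.506 0.063
outer loop
vertex -1.825 -1.051 -0.233
vertex -0.78 -2.942 0.667
vertex -1.031 -2.322 -0.874
endloop
endfacet
facet normal 0.487 -0.780 -0.393
outer loop
vertex -1.031 -2.322 -0.874
vertex -2.595 -4.009 0.533
vertex -2.846 -3.389 -1.008
endloop
endfacet
facet normal 0.487 -0.780 -0.393
outer loop
vertex -0.78 -2.942 0.667
vertex -2.595 -4.009 0.533
vertex -1.031 -2.322 -0.874
endloop
endfacet
facet normal -0.868 -0.259 -0.424
outer loop
vertex 3.021 2.97 2.718
vertex 2.779 3.984 2.595
vertex 3.47 2.965 1.802
endloop
endfacet
facet normal 0.230 -0.966 0.118
outer loop
vertex 4.581 3.296 2.345
vertex 3.021 2.97 2.718
vertex 3.47 2.965 1.802
endloop
endfacet
facet normal -0.868 -0.258 -0.424
outer loop
vertex 3.47 2.965 1.802
vertex 2.779 3.984 2.595
vertex 3.228 3.98 1.679
endloop
endfacet
facet normal 0.440 -0.004 -0.898
outer loop
vertex 3.228 3.98 1.679
vertex 4.581 3.296 2.345
vertex 3.47 2.965 1.802
endloop
endfacet
facet normal -0.440 0.004 0.898
outer loop
vertex 3.021 2.97 2.718
vertex 3.89 4.315 3.138
vertex 2.779 3.984 2.595
endloop
endfacet
facet normal 0.230 -0.966 0.117
outer loop
vertex 4.132 3.3 3.261
vertex 3.021 2.97 2.718
vertex 4.581 3.296 2.345
endloop
endfacet
facet normal -0.440 0.004 0.898
outer loop
vertex 4.132 3.3 3.261
vertex 3.89 4.315 3.138
vertex 3.021 2.97 2.718
endloop
endfacet
facet normal -0.231 0.966 -0.117
outer loop
vertex 2.779 3.984 2.595
vertex 3.89 4.315 3.138
vertex 3.228 3.98 1.679
endloop
endfacet
facet normal 0.440 -0.004 -0.898
outer loop
vertex 4.339 4.31 2.222
vertex 4.581 3.296 2.345
vertex 3.228 3.98 1.679
endloop
endfacet
facet normal -0.229 0.966 -0.118
outer loop
vertex 3.228 3.98 1.679
vertex 3.89 4.315 3.138
vertex 4.339 4.31 2.222
endloop
endfacet
facet normal 0.868 0.259 0.424
outer loop
vertex 4.339 4.31 2.222
vertex 4.132 3.3 3.261
vertex 4.581 3.296 2.345
endloop
endfacet
facet normal 0.868 0.258 0.424
outer loop
vertex 3.89 4.315 3.138
vertex 4.132 3.3 3.261
vertex 4.339 4.31 2.222
endloop
endfacet

endsolid


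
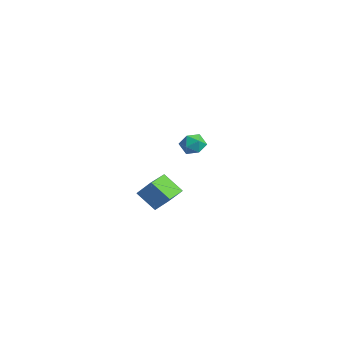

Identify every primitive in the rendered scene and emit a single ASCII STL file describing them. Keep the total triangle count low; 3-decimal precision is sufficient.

solid 
facet normal -0.058 0.961 0.272
outer loop
vertex -2.426 4.042 0.847
vertex -2.145 3.891 1.44
vertex -1.757 4.062 0.918
endloop
endfacet
facet normal 0.019 0.900 -0.435
outer loop
vertex -2.426 4.042 0.847
vertex -1.757 4.062 0.918
vertex -2.029 3.799 0.361
endloop
endfacet
facet normal -0.524 0.509 -0.683
outer loop
vertex -2.426 4.042 0.847
vertex -2.029 3.799 0.361
vertex -2.585 3.466 0.54
endloop
endfacet
facet normal -0.936 0.327 -0.129
outer loop
vertex -2.426 4.042 0.847
vertex -2.585 3.466 0.54
vertex -2.657 3.522 1.206
endloop
endfacet
facet normal -0.648 0.606 0.461
outer loop
vertex -2.426 4.042 0.847
vertex -2.657 3.522 1.206
vertex -2.145 3.891 1.44
endloop
endfacet
facet normal 0.624 0.544 -0.561
outer loop
vertex -2.029 3.799 0.361
vertex -1.757 4.062 0.918
vertex -1.503 3.498 0.654
endloop
endfacet
facet normal 0.501 0.640 0.582
outer loop
vertex -1.757 4.062 0.918
vertex -2.145 3.891 1.44
vertex -1.575 3.554 1.32
endloop
endfacet
facet normal -0.455 0.069 0.888
outer loop
vertex -2.145 3.891 1.44
vertex -2.657 3.522 1.206
vertex -2.131 3.221 1.499
endloop
endfacet
facet normal -0.921 -0.383 -0.067
outer loop
vertex -2.657 3.522 1.206
vertex -2.585 3.466 0.54
vertex -2.403 2.958 0.942
endloop
endfacet
facet normal -0.256 -0.090 -0.962
outer loop
vertex -2.585 3.466 0.54
vertex -2.029 3.799 0.361
vertex -2.015 3.129 0.42
endloop
endfacet
facet normal 0.936 -0.327 0.129
outer loop
vertex -1.734 2.978 1.013
vertex -1.503 3.498 0.654
vertex -1.575 3.554 1.32
endloop
endfacet
facet normal 0.524 -0.509 0.683
outer loop
vertex -1.734 2.978 1.013
vertex -1.575 3.554 1.32
vertex -2.131 3.221 1.499
endloop
endfacet
facet normal -0.019 -0.900 0.435
outer loop
vertex -1.734 2.978 1.013
vertex -2.131 3.221 1.499
vertex -2.403 2.958 0.942
endloop
endfacet
facet normal 0.058 -0.961 -0.272
outer loop
vertex -1.734 2.978 1.013
vertex -2.403 2.958 0.942
vertex -2.015 3.129 0.42
endloop
endfacet
facet normal 0.648 -0.606 -0.461
outer loop
vertex -1.734 2.978 1.013
vertex -2.015 3.129 0.42
vertex -1.503 3.498 0.654
endloop
endfacet
facet normal 0.921 0.383 0.067
outer loop
vertex -1.575 3.554 1.32
vertex -1.503 3.498 0.654
vertex -1.757 4.062 0.918
endloop
endfacet
facet normal 0.256 0.090 0.962
outer loop
vertex -2.131 3.221 1.499
vertex -1.575 3.554 1.32
vertex -2.145 3.891 1.44
endloop
endfacet
facet normal -0.624 -0.544 0.561
outer loop
vertex -2.403 2.958 0.942
vertex -2.131 3.221 1.499
vertex -2.657 3.522 1.206
endloop
endfacet
facet normal -0.501 -0.640 -0.582
outer loop
vertex -2.015 3.129 0.42
vertex -2.403 2.958 0.942
vertex -2.585 3.466 0.54
endloop
endfacet
facet normal 0.455 -0.069 -0.888
outer loop
vertex -1.503 3.498 0.654
vertex -2.015 3.129 0.42
vertex -2.029 3.799 0.361
endloop
endfacet
facet normal -0.642 -0.400 0.655
outer loop
vertex 3.788 -1.771 2.31
vertex 3.255 -0.868 2.339
vertex 3.168 -2.112 1.494
endloop
endfacet
facet normal 0.509 -0.860 -0.027
outer loop
vertex 3.905 -1.652 0.741
vertex 3.788 -1.771 2.31
vertex 3.168 -2.112 1.494
endloop
endfacet
facet normal -0.641 -0.400 0.655
outer loop
vertex 3.168 -2.112 1.494
vertex 3.255 -0.868 2.339
vertex 2.634 -1.208 1.523
endloop
endfacet
facet normal -0.575 -0.315 -0.755
outer loop
vertex 2.634 -1.208 1.523
vertex 3.905 -1.652 0.741
vertex 3.168 -2.112 1.494
endloop
endfacet
facet normal 0.575 0.315 0.755
outer loop
vertex 3.788 -1.771 2.31
vertex 3.992 -0.408 1.586
vertex 3.255 -0.868 2.339
endloop
endfacet
facet normal 0.508 -0.861 -0.027
outer loop
vertex 4.526 -1.312 1.557
vertex 3.788 -1.771 2.31
vertex 3.905 -1.652 0.741
endloop
endfacet
facet normal 0.575 0.315 0.755
outer loop
vertex 4.526 -1.312 1.557
vertex 3.992 -0.408 1.586
vertex 3.788 -1.771 2.31
endloop
endfacet
facet normal -0.508 0.861 0.028
outer loop
vertex 3.255 -0.868 2.339
vertex 3.992 -0.408 1.586
vertex 2.634 -1.208 1.523
endloop
endfacet
facet normal -0.575 -0.315 -0.755
outer loop
vertex 3.372 -0.749 0.77
vertex 3.905 -1.652 0.741
vertex 2.634 -1.208 1.523
endloop
endfacet
facet normal -0.508 0.861 0.027
outer loop
vertex 2.634 -1.208 1.523
vertex 3.992 -0.408 1.586
vertex 3.372 -0.749 0.77
endloop
endfacet
facet normal 0.642 0.400 -0.655
outer loop
vertex 3.372 -0.749 0.77
vertex 4.526 -1.312 1.557
vertex 3.905 -1.652 0.741
endloop
endfacet
facet normal 0.642 0.400 -0.655
outer loop
vertex 3.992 -0.408 1.586
vertex 4.526 -1.312 1.557
vertex 3.372 -0.749 0.77
endloop
endfacet

endsolid


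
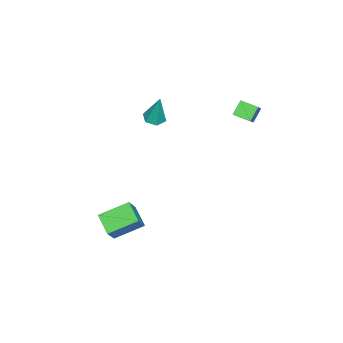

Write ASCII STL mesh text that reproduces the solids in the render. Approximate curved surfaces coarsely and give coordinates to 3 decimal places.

solid 
facet normal -0.682 0.129 0.720
outer loop
vertex -2.101 3.334 3.881
vertex -2.169 4.284 3.647
vertex -3.179 3.019 2.917
endloop
endfacet
facet normal 0.069 -0.968 0.239
outer loop
vertex -2.531 2.896 2.233
vertex -2.101 3.334 3.881
vertex -3.179 3.019 2.917
endloop
endfacet
facet normal -0.682 0.129 0.720
outer loop
vertex -3.179 3.019 2.917
vertex -2.169 4.284 3.647
vertex -3.247 3.968 2.683
endloop
endfacet
facet normal -0.728 -0.213 -0.652
outer loop
vertex -3.247 3.968 2.683
vertex -2.531 2.896 2.233
vertex -3.179 3.019 2.917
endloop
endfacet
facet normal 0.728 0.213 0.652
outer loop
vertex -2.101 3.334 3.881
vertex -1.521 4.161 2.963
vertex -2.169 4.284 3.647
endloop
endfacet
facet normal 0.070 -0.968 0.239
outer loop
vertex -1.453 3.212 3.197
vertex -2.101 3.334 3.881
vertex -2.531 2.896 2.233
endloop
endfacet
facet normal 0.728 0.213 0.652
outer loop
vertex -1.453 3.212 3.197
vertex -1.521 4.161 2.963
vertex -2.101 3.334 3.881
endloop
endfacet
facet normal -0.069 0.968 -0.240
outer loop
vertex -2.169 4.284 3.647
vertex -1.521 4.161 2.963
vertex -3.247 3.968 2.683
endloop
endfacet
facet normal -0.728 -0.213 -0.652
outer loop
vertex -2.599 3.846 1.999
vertex -2.531 2.896 2.233
vertex -3.247 3.968 2.683
endloop
endfacet
facet normal -0.070 0.969 -0.239
outer loop
vertex -3.247 3.968 2.683
vertex -1.521 4.161 2.963
vertex -2.599 3.846 1.999
endloop
endfacet
facet normal 0.682 -0.129 -0.720
outer loop
vertex -2.599 3.846 1.999
vertex -1.453 3.212 3.197
vertex -2.531 2.896 2.233
endloop
endfacet
facet normal 0.682 -0.129 -0.720
outer loop
vertex -1.521 4.161 2.963
vertex -1.453 3.212 3.197
vertex -2.599 3.846 1.999
endloop
endfacet
facet normal -0.595 -0.012 -0.803
outer loop
vertex 2.731 -1.988 -4.113
vertex 1.709 -0.746 -3.374
vertex 3.469 -1.048 -4.674
endloop
endfacet
facet normal 0.577 -0.702 -0.417
outer loop
vertex 4.171 -1.034 -3.726
vertex 2.731 -1.988 -4.113
vertex 3.469 -1.048 -4.674
endloop
endfacet
facet normal -0.595 -0.013 -0.803
outer loop
vertex 3.469 -1.048 -4.674
vertex 1.709 -0.746 -3.374
vertex 2.446 0.194 -3.935
endloop
endfacet
facet normal 0.559 0.713 -0.424
outer loop
vertex 2.446 0.194 -3.935
vertex 4.171 -1.034 -3.726
vertex 3.469 -1.048 -4.674
endloop
endfacet
facet normal -0.559 -0.712 0.424
outer loop
vertex 2.731 -1.988 -4.113
vertex 2.411 -0.732 -2.426
vertex 1.709 -0.746 -3.374
endloop
endfacet
facet normal 0.577 -0.702 -0.418
outer loop
vertex 3.434 -1.974 -3.165
vertex 2.731 -1.988 -4.113
vertex 4.171 -1.034 -3.726
endloop
endfacet
facet normal -0.558 -0.713 0.425
outer loop
vertex 3.434 -1.974 -3.165
vertex 2.411 -0.732 -2.426
vertex 2.731 -1.988 -4.113
endloop
endfacet
facet normal -0.577 0.702 0.417
outer loop
vertex 1.709 -0.746 -3.374
vertex 2.411 -0.732 -2.426
vertex 2.446 0.194 -3.935
endloop
endfacet
facet normal 0.559 0.712 -0.425
outer loop
vertex 3.149 0.208 -2.987
vertex 4.171 -1.034 -3.726
vertex 2.446 0.194 -3.935
endloop
endfacet
facet normal -0.577 0.702 0.417
outer loop
vertex 2.446 0.194 -3.935
vertex 2.411 -0.732 -2.426
vertex 3.149 0.208 -2.987
endloop
endfacet
facet normal 0.596 0.012 0.803
outer loop
vertex 3.149 0.208 -2.987
vertex 3.434 -1.974 -3.165
vertex 4.171 -1.034 -3.726
endloop
endfacet
facet normal 0.595 0.012 0.803
outer loop
vertex 2.411 -0.732 -2.426
vertex 3.434 -1.974 -3.165
vertex 3.149 0.208 -2.987
endloop
endfacet
facet normal -0.130 -0.243 -0.961
outer loop
vertex -1.829 -1.322 0.442
vertex -2.323 -1.711 0.607
vertex -2.434 -1.086 0.464
endloop
endfacet
facet normal 0.364 0.931 0.011
outer loop
vertex -1.829 -1.322 0.442
vertex -2.434 -1.086 0.464
vertex -2.077 -1.249 2.433
endloop
endfacet
facet normal -0.130 -0.243 -0.961
outer loop
vertex -2.434 -1.086 0.464
vertex -2.323 -1.711 0.607
vertex -2.928 -1.475 0.629
endloop
endfacet
facet normal -0.574 0.801 0.170
outer loop
vertex -2.434 -1.086 0.464
vertex -2.928 -1.475 0.629
vertex -2.077 -1.249 2.433
endloop
endfacet
facet normal -0.129 -0.241 -0.962
outer loop
vertex -2.928 -1.475 0.629
vertex -2.323 -1.711 0.607
vertex -2.817 -2.1 0.771
endloop
endfacet
facet normal -0.900 -0.062 0.432
outer loop
vertex -2.928 -1.475 0.629
vertex -2.817 -2.1 0.771
vertex -2.077 -1.249 2.433
endloop
endfacet
facet normal -0.129 -0.242 -0.962
outer loop
vertex -2.817 -2.1 0.771
vertex -2.323 -1.711 0.607
vertex -2.211 -2.335 0.749
endloop
endfacet
facet normal -0.288 -0.794 0.535
outer loop
vertex -2.817 -2.1 0.771
vertex -2.211 -2.335 0.749
vertex -2.077 -1.249 2.433
endloop
endfacet
facet normal -0.129 -0.242 -0.962
outer loop
vertex -2.211 -2.335 0.749
vertex -2.323 -1.711 0.607
vertex -1.717 -1.946 0.585
endloop
endfacet
facet normal 0.647 -0.663 0.376
outer loop
vertex -2.211 -2.335 0.749
vertex -1.717 -1.946 0.585
vertex -2.077 -1.249 2.433
endloop
endfacet
facet normal -0.129 -0.243 -0.961
outer loop
vertex -1.717 -1.946 0.585
vertex -2.323 -1.711 0.607
vertex -1.829 -1.322 0.442
endloop
endfacet
facet normal 0.973 0.201 0.114
outer loop
vertex -1.717 -1.946 0.585
vertex -1.829 -1.322 0.442
vertex -2.077 -1.249 2.433
endloop
endfacet

endsolid


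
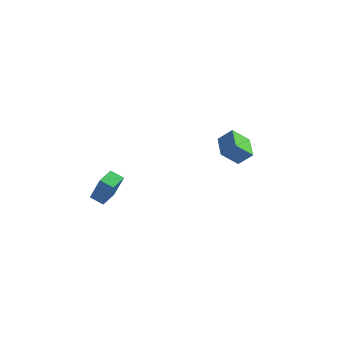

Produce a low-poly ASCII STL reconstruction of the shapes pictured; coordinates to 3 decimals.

solid 
facet normal -0.647 0.691 0.322
outer loop
vertex 2.586 3.416 -1.419
vertex 3.35 3.765 -0.633
vertex 3.122 4.355 -2.356
endloop
endfacet
facet normal -0.664 -0.303 -0.684
outer loop
vertex 4.19 3.215 -2.887
vertex 2.586 3.416 -1.419
vertex 3.122 4.355 -2.356
endloop
endfacet
facet normal -0.647 0.691 0.322
outer loop
vertex 3.122 4.355 -2.356
vertex 3.35 3.765 -0.633
vertex 3.886 4.704 -1.569
endloop
endfacet
facet normal 0.375 0.656 -0.655
outer loop
vertex 3.886 4.704 -1.569
vertex 4.19 3.215 -2.887
vertex 3.122 4.355 -2.356
endloop
endfacet
facet normal -0.374 -0.656 0.655
outer loop
vertex 2.586 3.416 -1.419
vertex 4.418 2.625 -1.164
vertex 3.35 3.765 -0.633
endloop
endfacet
facet normal -0.664 -0.303 -0.684
outer loop
vertex 3.654 2.276 -1.951
vertex 2.586 3.416 -1.419
vertex 4.19 3.215 -2.887
endloop
endfacet
facet normal -0.375 -0.656 0.655
outer loop
vertex 3.654 2.276 -1.951
vertex 4.418 2.625 -1.164
vertex 2.586 3.416 -1.419
endloop
endfacet
facet normal 0.664 0.303 0.684
outer loop
vertex 3.35 3.765 -0.633
vertex 4.418 2.625 -1.164
vertex 3.886 4.704 -1.569
endloop
endfacet
facet normal 0.374 0.656 -0.655
outer loop
vertex 4.954 3.564 -2.101
vertex 4.19 3.215 -2.887
vertex 3.886 4.704 -1.569
endloop
endfacet
facet normal 0.664 0.303 0.684
outer loop
vertex 3.886 4.704 -1.569
vertex 4.418 2.625 -1.164
vertex 4.954 3.564 -2.101
endloop
endfacet
facet normal 0.647 -0.691 -0.322
outer loop
vertex 4.954 3.564 -2.101
vertex 3.654 2.276 -1.951
vertex 4.19 3.215 -2.887
endloop
endfacet
facet normal 0.647 -0.691 -0.322
outer loop
vertex 4.418 2.625 -1.164
vertex 3.654 2.276 -1.951
vertex 4.954 3.564 -2.101
endloop
endfacet
facet normal -0.858 -0.238 0.455
outer loop
vertex 0.643 -4.617 -2.311
vertex 0.49 -3.523 -2.026
vertex -0.353 -4.309 -4.029
endloop
endfacet
facet normal 0.134 -0.959 -0.250
outer loop
vertex 0.41 -4.097 -4.434
vertex 0.643 -4.617 -2.311
vertex -0.353 -4.309 -4.029
endloop
endfacet
facet normal -0.858 -0.238 0.455
outer loop
vertex -0.353 -4.309 -4.029
vertex 0.49 -3.523 -2.026
vertex -0.506 -3.216 -3.745
endloop
endfacet
facet normal -0.496 0.153 -0.855
outer loop
vertex -0.506 -3.216 -3.745
vertex 0.41 -4.097 -4.434
vertex -0.353 -4.309 -4.029
endloop
endfacet
facet normal 0.496 -0.153 0.855
outer loop
vertex 0.643 -4.617 -2.311
vertex 1.253 -3.311 -2.431
vertex 0.49 -3.523 -2.026
endloop
endfacet
facet normal 0.135 -0.959 -0.250
outer loop
vertex 1.406 -4.404 -2.715
vertex 0.643 -4.617 -2.311
vertex 0.41 -4.097 -4.434
endloop
endfacet
facet normal 0.495 -0.153 0.855
outer loop
vertex 1.406 -4.404 -2.715
vertex 1.253 -3.311 -2.431
vertex 0.643 -4.617 -2.311
endloop
endfacet
facet normal -0.134 0.959 0.249
outer loop
vertex 0.49 -3.523 -2.026
vertex 1.253 -3.311 -2.431
vertex -0.506 -3.216 -3.745
endloop
endfacet
facet normal -0.496 0.153 -0.855
outer loop
vertex 0.257 -3.003 -4.149
vertex 0.41 -4.097 -4.434
vertex -0.506 -3.216 -3.745
endloop
endfacet
facet normal -0.135 0.959 0.250
outer loop
vertex -0.506 -3.216 -3.745
vertex 1.253 -3.311 -2.431
vertex 0.257 -3.003 -4.149
endloop
endfacet
facet normal 0.858 0.238 -0.455
outer loop
vertex 0.257 -3.003 -4.149
vertex 1.406 -4.404 -2.715
vertex 0.41 -4.097 -4.434
endloop
endfacet
facet normal 0.858 0.238 -0.455
outer loop
vertex 1.253 -3.311 -2.431
vertex 1.406 -4.404 -2.715
vertex 0.257 -3.003 -4.149
endloop
endfacet

endsolid


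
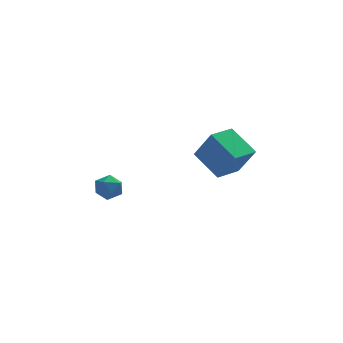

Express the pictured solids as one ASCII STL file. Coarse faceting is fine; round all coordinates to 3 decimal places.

solid 
facet normal -0.984 0.122 -0.127
outer loop
vertex -4.331 -0.109 -2.629
vertex -4.459 -0.804 -2.303
vertex -4.437 -0.164 -1.861
endloop
endfacet
facet normal -0.660 0.751 -0.037
outer loop
vertex -4.331 -0.109 -2.629
vertex -4.437 -0.164 -1.861
vertex -3.886 0.306 -2.145
endloop
endfacet
facet normal -0.168 0.819 -0.548
outer loop
vertex -4.331 -0.109 -2.629
vertex -3.886 0.306 -2.145
vertex -3.568 -0.042 -2.763
endloop
endfacet
facet normal -0.188 0.233 -0.954
outer loop
vertex -4.331 -0.109 -2.629
vertex -3.568 -0.042 -2.763
vertex -3.922 -0.729 -2.861
endloop
endfacet
facet normal -0.693 -0.198 -0.693
outer loop
vertex -4.331 -0.109 -2.629
vertex -3.922 -0.729 -2.861
vertex -4.459 -0.804 -2.303
endloop
endfacet
facet normal -0.324 0.738 0.592
outer loop
vertex -3.886 0.306 -2.145
vertex -4.437 -0.164 -1.861
vertex -3.738 -0.131 -1.519
endloop
endfacet
facet normal -0.849 -0.280 0.448
outer loop
vertex -4.437 -0.164 -1.861
vertex -4.459 -0.804 -2.303
vertex -4.092 -0.818 -1.617
endloop
endfacet
facet normal -0.376 -0.799 -0.469
outer loop
vertex -4.459 -0.804 -2.303
vertex -3.922 -0.729 -2.861
vertex -3.774 -1.166 -2.235
endloop
endfacet
facet normal 0.441 -0.100 -0.892
outer loop
vertex -3.922 -0.729 -2.861
vertex -3.568 -0.042 -2.763
vertex -3.223 -0.696 -2.519
endloop
endfacet
facet normal 0.472 0.849 -0.235
outer loop
vertex -3.568 -0.042 -2.763
vertex -3.886 0.306 -2.145
vertex -3.201 -0.056 -2.077
endloop
endfacet
facet normal 0.188 -0.233 0.954
outer loop
vertex -3.329 -0.751 -1.751
vertex -3.738 -0.131 -1.519
vertex -4.092 -0.818 -1.617
endloop
endfacet
facet normal 0.168 -0.819 0.548
outer loop
vertex -3.329 -0.751 -1.751
vertex -4.092 -0.818 -1.617
vertex -3.774 -1.166 -2.235
endloop
endfacet
facet normal 0.660 -0.751 0.037
outer loop
vertex -3.329 -0.751 -1.751
vertex -3.774 -1.166 -2.235
vertex -3.223 -0.696 -2.519
endloop
endfacet
facet normal 0.984 -0.122 0.127
outer loop
vertex -3.329 -0.751 -1.751
vertex -3.223 -0.696 -2.519
vertex -3.201 -0.056 -2.077
endloop
endfacet
facet normal 0.693 0.198 0.693
outer loop
vertex -3.329 -0.751 -1.751
vertex -3.201 -0.056 -2.077
vertex -3.738 -0.131 -1.519
endloop
endfacet
facet normal -0.441 0.100 0.892
outer loop
vertex -4.092 -0.818 -1.617
vertex -3.738 -0.131 -1.519
vertex -4.437 -0.164 -1.861
endloop
endfacet
facet normal -0.472 -0.849 0.235
outer loop
vertex -3.774 -1.166 -2.235
vertex -4.092 -0.818 -1.617
vertex -4.459 -0.804 -2.303
endloop
endfacet
facet normal 0.324 -0.738 -0.592
outer loop
vertex -3.223 -0.696 -2.519
vertex -3.774 -1.166 -2.235
vertex -3.922 -0.729 -2.861
endloop
endfacet
facet normal 0.849 0.280 -0.448
outer loop
vertex -3.201 -0.056 -2.077
vertex -3.223 -0.696 -2.519
vertex -3.568 -0.042 -2.763
endloop
endfacet
facet normal 0.376 0.799 0.469
outer loop
vertex -3.738 -0.131 -1.519
vertex -3.201 -0.056 -2.077
vertex -3.886 0.306 -2.145
endloop
endfacet
facet normal -0.760 -0.645 0.084
outer loop
vertex 2.466 1.985 -1.863
vertex 1.449 3.314 -0.863
vertex 1.709 2.66 -3.529
endloop
endfacet
facet normal 0.522 -0.681 -0.513
outer loop
vertex 2.871 3.646 -3.657
vertex 2.466 1.985 -1.863
vertex 1.709 2.66 -3.529
endloop
endfacet
facet normal -0.759 -0.645 0.084
outer loop
vertex 1.709 2.66 -3.529
vertex 1.449 3.314 -0.863
vertex 0.692 3.988 -2.528
endloop
endfacet
facet normal -0.388 0.347 -0.854
outer loop
vertex 0.692 3.988 -2.528
vertex 2.871 3.646 -3.657
vertex 1.709 2.66 -3.529
endloop
endfacet
facet normal 0.388 -0.346 0.854
outer loop
vertex 2.466 1.985 -1.863
vertex 2.611 4.3 -0.991
vertex 1.449 3.314 -0.863
endloop
endfacet
facet normal 0.522 -0.681 -0.513
outer loop
vertex 3.628 2.972 -1.992
vertex 2.466 1.985 -1.863
vertex 2.871 3.646 -3.657
endloop
endfacet
facet normal 0.389 -0.346 0.854
outer loop
vertex 3.628 2.972 -1.992
vertex 2.611 4.3 -0.991
vertex 2.466 1.985 -1.863
endloop
endfacet
facet normal -0.522 0.682 0.513
outer loop
vertex 1.449 3.314 -0.863
vertex 2.611 4.3 -0.991
vertex 0.692 3.988 -2.528
endloop
endfacet
facet normal -0.388 0.346 -0.854
outer loop
vertex 1.854 4.975 -2.657
vertex 2.871 3.646 -3.657
vertex 0.692 3.988 -2.528
endloop
endfacet
facet normal -0.522 0.681 0.513
outer loop
vertex 0.692 3.988 -2.528
vertex 2.611 4.3 -0.991
vertex 1.854 4.975 -2.657
endloop
endfacet
facet normal 0.760 0.645 -0.084
outer loop
vertex 1.854 4.975 -2.657
vertex 3.628 2.972 -1.992
vertex 2.871 3.646 -3.657
endloop
endfacet
facet normal 0.760 0.645 -0.084
outer loop
vertex 2.611 4.3 -0.991
vertex 3.628 2.972 -1.992
vertex 1.854 4.975 -2.657
endloop
endfacet

endsolid


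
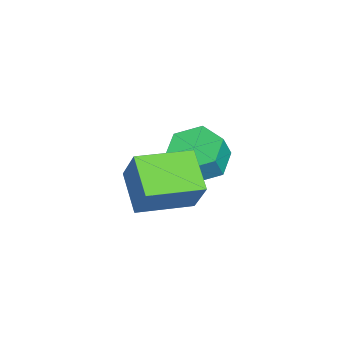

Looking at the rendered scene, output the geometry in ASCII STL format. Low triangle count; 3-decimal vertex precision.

solid 
facet normal -0.807 -0.321 0.496
outer loop
vertex 2.673 0.316 -0.24
vertex 1.863 2.081 -0.414
vertex 2.018 -0.118 -1.587
endloop
endfacet
facet normal 0.415 -0.905 0.090
outer loop
vertex 3.317 0.399 -2.386
vertex 2.673 0.316 -0.24
vertex 2.018 -0.118 -1.587
endloop
endfacet
facet normal -0.807 -0.321 0.496
outer loop
vertex 2.018 -0.118 -1.587
vertex 1.863 2.081 -0.414
vertex 1.208 1.647 -1.761
endloop
endfacet
facet normal -0.421 -0.278 -0.864
outer loop
vertex 1.208 1.647 -1.761
vertex 3.317 0.399 -2.386
vertex 2.018 -0.118 -1.587
endloop
endfacet
facet normal 0.421 0.278 0.864
outer loop
vertex 2.673 0.316 -0.24
vertex 3.162 2.598 -1.213
vertex 1.863 2.081 -0.414
endloop
endfacet
facet normal 0.415 -0.905 0.090
outer loop
vertex 3.972 0.833 -1.039
vertex 2.673 0.316 -0.24
vertex 3.317 0.399 -2.386
endloop
endfacet
facet normal 0.421 0.278 0.864
outer loop
vertex 3.972 0.833 -1.039
vertex 3.162 2.598 -1.213
vertex 2.673 0.316 -0.24
endloop
endfacet
facet normal -0.415 0.905 -0.090
outer loop
vertex 1.863 2.081 -0.414
vertex 3.162 2.598 -1.213
vertex 1.208 1.647 -1.761
endloop
endfacet
facet normal -0.421 -0.278 -0.864
outer loop
vertex 2.507 2.164 -2.56
vertex 3.317 0.399 -2.386
vertex 1.208 1.647 -1.761
endloop
endfacet
facet normal -0.415 0.905 -0.090
outer loop
vertex 1.208 1.647 -1.761
vertex 3.162 2.598 -1.213
vertex 2.507 2.164 -2.56
endloop
endfacet
facet normal 0.807 0.321 -0.496
outer loop
vertex 2.507 2.164 -2.56
vertex 3.972 0.833 -1.039
vertex 3.317 0.399 -2.386
endloop
endfacet
facet normal 0.807 0.321 -0.496
outer loop
vertex 3.162 2.598 -1.213
vertex 3.972 0.833 -1.039
vertex 2.507 2.164 -2.56
endloop
endfacet
facet normal -0.390 0.211 -0.897
outer loop
vertex 0.465 1.958 -3.068
vertex -0.41 2.144 -2.644
vertex 0.249 2.874 -2.759
endloop
endfacet
facet normal 0.895 0.317 -0.313
outer loop
vertex 0.465 1.958 -3.068
vertex 0.249 2.874 -2.759
vertex 0.885 1.73 -2.099
endloop
endfacet
facet normal 0.895 0.317 -0.313
outer loop
vertex 0.885 1.73 -2.099
vertex 0.249 2.874 -2.759
vertex 0.669 2.646 -1.79
endloop
endfacet
facet normal 0.389 -0.211 0.897
outer loop
vertex 0.885 1.73 -2.099
vertex 0.669 2.646 -1.79
vertex 0.01 1.916 -1.676
endloop
endfacet
facet normal -0.390 0.211 -0.896
outer loop
vertex 0.249 2.874 -2.759
vertex -0.41 2.144 -2.644
vertex -0.626 3.059 -2.335
endloop
endfacet
facet normal 0.258 0.959 0.114
outer loop
vertex 0.249 2.874 -2.759
vertex -0.626 3.059 -2.335
vertex 0.669 2.646 -1.79
endloop
endfacet
facet normal 0.258 0.959 0.114
outer loop
vertex 0.669 2.646 -1.79
vertex -0.626 3.059 -2.335
vertex -0.206 2.831 -1.367
endloop
endfacet
facet normal 0.389 -0.211 0.897
outer loop
vertex 0.669 2.646 -1.79
vertex -0.206 2.831 -1.367
vertex 0.01 1.916 -1.676
endloop
endfacet
facet normal -0.389 0.211 -0.897
outer loop
vertex -0.626 3.059 -2.335
vertex -0.41 2.144 -2.644
vertex -1.285 2.33 -2.221
endloop
endfacet
facet normal -0.636 0.642 0.427
outer loop
vertex -0.626 3.059 -2.335
vertex -1.285 2.33 -2.221
vertex -0.206 2.831 -1.367
endloop
endfacet
facet normal -0.636 0.643 0.427
outer loop
vertex -0.206 2.831 -1.367
vertex -1.285 2.33 -2.221
vertex -0.865 2.102 -1.252
endloop
endfacet
facet normal 0.390 -0.211 0.897
outer loop
vertex -0.206 2.831 -1.367
vertex -0.865 2.102 -1.252
vertex 0.01 1.916 -1.676
endloop
endfacet
facet normal -0.389 0.211 -0.897
outer loop
vertex -1.285 2.33 -2.221
vertex -0.41 2.144 -2.644
vertex -1.069 1.414 -2.53
endloop
endfacet
facet normal -0.895 -0.317 0.313
outer loop
vertex -1.285 2.33 -2.221
vertex -1.069 1.414 -2.53
vertex -0.865 2.102 -1.252
endloop
endfacet
facet normal -0.895 -0.317 0.313
outer loop
vertex -0.865 2.102 -1.252
vertex -1.069 1.414 -2.53
vertex -0.649 1.186 -1.561
endloop
endfacet
facet normal 0.390 -0.211 0.897
outer loop
vertex -0.865 2.102 -1.252
vertex -0.649 1.186 -1.561
vertex 0.01 1.916 -1.676
endloop
endfacet
facet normal -0.389 0.211 -0.897
outer loop
vertex -1.069 1.414 -2.53
vertex -0.41 2.144 -2.644
vertex -0.194 1.229 -2.953
endloop
endfacet
facet normal -0.258 -0.959 -0.114
outer loop
vertex -1.069 1.414 -2.53
vertex -0.194 1.229 -2.953
vertex -0.649 1.186 -1.561
endloop
endfacet
facet normal -0.258 -0.959 -0.114
outer loop
vertex -0.649 1.186 -1.561
vertex -0.194 1.229 -2.953
vertex 0.226 1.001 -1.985
endloop
endfacet
facet normal 0.390 -0.211 0.896
outer loop
vertex -0.649 1.186 -1.561
vertex 0.226 1.001 -1.985
vertex 0.01 1.916 -1.676
endloop
endfacet
facet normal -0.390 0.211 -0.897
outer loop
vertex -0.194 1.229 -2.953
vertex -0.41 2.144 -2.644
vertex 0.465 1.958 -3.068
endloop
endfacet
facet normal 0.636 -0.642 -0.427
outer loop
vertex -0.194 1.229 -2.953
vertex 0.465 1.958 -3.068
vertex 0.226 1.001 -1.985
endloop
endfacet
facet normal 0.637 -0.642 -0.427
outer loop
vertex 0.226 1.001 -1.985
vertex 0.465 1.958 -3.068
vertex 0.885 1.73 -2.099
endloop
endfacet
facet normal 0.389 -0.211 0.897
outer loop
vertex 0.226 1.001 -1.985
vertex 0.885 1.73 -2.099
vertex 0.01 1.916 -1.676
endloop
endfacet

endsolid


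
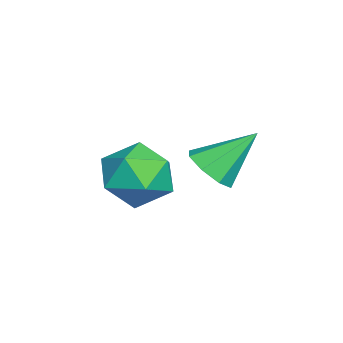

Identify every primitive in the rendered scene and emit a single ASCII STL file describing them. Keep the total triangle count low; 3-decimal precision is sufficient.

solid 
facet normal 0.204 -0.689 -0.695
outer loop
vertex 0.537 3.364 2.028
vertex 0.172 2.808 2.472
vertex -0.06 3.316 1.9
endloop
endfacet
facet normal 0.000 0.936 -0.351
outer loop
vertex 0.537 3.364 2.028
vertex -0.06 3.316 1.9
vertex -0.172 3.972 3.648
endloop
endfacet
facet normal 0.203 -0.690 -0.695
outer loop
vertex -0.06 3.316 1.9
vertex 0.172 2.808 2.472
vertex -0.521 2.971 2.108
endloop
endfacet
facet normal -0.655 0.693 -0.302
outer loop
vertex -0.06 3.316 1.9
vertex -0.521 2.971 2.108
vertex -0.172 3.972 3.648
endloop
endfacet
facet normal 0.204 -0.688 -0.696
outer loop
vertex -0.521 2.971 2.108
vertex 0.172 2.808 2.472
vertex -0.576 2.529 2.529
endloop
endfacet
facet normal -0.975 0.205 0.088
outer loop
vertex -0.521 2.971 2.108
vertex -0.576 2.529 2.529
vertex -0.172 3.972 3.648
endloop
endfacet
facet normal 0.204 -0.689 -0.696
outer loop
vertex -0.576 2.529 2.529
vertex 0.172 2.808 2.472
vertex -0.192 2.251 2.917
endloop
endfacet
facet normal -0.771 -0.242 0.590
outer loop
vertex -0.576 2.529 2.529
vertex -0.192 2.251 2.917
vertex -0.172 3.972 3.648
endloop
endfacet
facet normal 0.203 -0.689 -0.696
outer loop
vertex -0.192 2.251 2.917
vertex 0.172 2.808 2.472
vertex 0.405 2.299 3.044
endloop
endfacet
facet normal -0.162 -0.384 0.909
outer loop
vertex -0.192 2.251 2.917
vertex 0.405 2.299 3.044
vertex -0.172 3.972 3.648
endloop
endfacet
facet normal 0.204 -0.688 -0.696
outer loop
vertex 0.405 2.299 3.044
vertex 0.172 2.808 2.472
vertex 0.866 2.645 2.837
endloop
endfacet
facet normal 0.492 -0.141 0.859
outer loop
vertex 0.405 2.299 3.044
vertex 0.866 2.645 2.837
vertex -0.172 3.972 3.648
endloop
endfacet
facet normal 0.204 -0.689 -0.696
outer loop
vertex 0.866 2.645 2.837
vertex 0.172 2.808 2.472
vertex 0.92 3.086 2.416
endloop
endfacet
facet normal 0.812 0.348 0.469
outer loop
vertex 0.866 2.645 2.837
vertex 0.92 3.086 2.416
vertex -0.172 3.972 3.648
endloop
endfacet
facet normal 0.204 -0.689 -0.695
outer loop
vertex 0.92 3.086 2.416
vertex 0.172 2.808 2.472
vertex 0.537 3.364 2.028
endloop
endfacet
facet normal 0.608 0.793 -0.032
outer loop
vertex 0.92 3.086 2.416
vertex 0.537 3.364 2.028
vertex -0.172 3.972 3.648
endloop
endfacet
facet normal -0.898 0.271 -0.347
outer loop
vertex -2.936 0.952 -0.25
vertex -3.454 0.34 0.613
vertex -3.176 1.473 0.779
endloop
endfacet
facet normal -0.408 0.773 -0.486
outer loop
vertex -2.936 0.952 -0.25
vertex -3.176 1.473 0.779
vertex -2.149 1.677 0.241
endloop
endfacet
facet normal 0.110 0.472 -0.874
outer loop
vertex -2.936 0.952 -0.25
vertex -2.149 1.677 0.241
vertex -1.792 0.672 -0.257
endloop
endfacet
facet normal -0.058 -0.214 -0.975
outer loop
vertex -2.936 0.952 -0.25
vertex -1.792 0.672 -0.257
vertex -2.599 -0.155 -0.027
endloop
endfacet
facet normal -0.682 -0.338 -0.649
outer loop
vertex -2.936 0.952 -0.25
vertex -2.599 -0.155 -0.027
vertex -3.454 0.34 0.613
endloop
endfacet
facet normal -0.126 0.983 0.133
outer loop
vertex -2.149 1.677 0.241
vertex -3.176 1.473 0.779
vertex -2.181 1.515 1.407
endloop
endfacet
facet normal -0.917 0.173 0.359
outer loop
vertex -3.176 1.473 0.779
vertex -3.454 0.34 0.613
vertex -2.988 0.688 1.637
endloop
endfacet
facet normal -0.567 -0.813 -0.129
outer loop
vertex -3.454 0.34 0.613
vertex -2.599 -0.155 -0.027
vertex -2.631 -0.317 1.139
endloop
endfacet
facet normal 0.440 -0.612 -0.657
outer loop
vertex -2.599 -0.155 -0.027
vertex -1.792 0.672 -0.257
vertex -1.604 -0.113 0.601
endloop
endfacet
facet normal 0.713 0.498 -0.494
outer loop
vertex -1.792 0.672 -0.257
vertex -2.149 1.677 0.241
vertex -1.326 1.02 0.767
endloop
endfacet
facet normal 0.058 0.214 0.975
outer loop
vertex -1.844 0.408 1.63
vertex -2.181 1.515 1.407
vertex -2.988 0.688 1.637
endloop
endfacet
facet normal -0.110 -0.472 0.874
outer loop
vertex -1.844 0.408 1.63
vertex -2.988 0.688 1.637
vertex -2.631 -0.317 1.139
endloop
endfacet
facet normal 0.408 -0.773 0.486
outer loop
vertex -1.844 0.408 1.63
vertex -2.631 -0.317 1.139
vertex -1.604 -0.113 0.601
endloop
endfacet
facet normal 0.898 -0.271 0.347
outer loop
vertex -1.844 0.408 1.63
vertex -1.604 -0.113 0.601
vertex -1.326 1.02 0.767
endloop
endfacet
facet normal 0.682 0.338 0.649
outer loop
vertex -1.844 0.408 1.63
vertex -1.326 1.02 0.767
vertex -2.181 1.515 1.407
endloop
endfacet
facet normal -0.440 0.612 0.657
outer loop
vertex -2.988 0.688 1.637
vertex -2.181 1.515 1.407
vertex -3.176 1.473 0.779
endloop
endfacet
facet normal -0.713 -0.498 0.494
outer loop
vertex -2.631 -0.317 1.139
vertex -2.988 0.688 1.637
vertex -3.454 0.34 0.613
endloop
endfacet
facet normal 0.126 -0.983 -0.133
outer loop
vertex -1.604 -0.113 0.601
vertex -2.631 -0.317 1.139
vertex -2.599 -0.155 -0.027
endloop
endfacet
facet normal 0.917 -0.173 -0.359
outer loop
vertex -1.326 1.02 0.767
vertex -1.604 -0.113 0.601
vertex -1.792 0.672 -0.257
endloop
endfacet
facet normal 0.567 0.813 0.129
outer loop
vertex -2.181 1.515 1.407
vertex -1.326 1.02 0.767
vertex -2.149 1.677 0.241
endloop
endfacet

endsolid
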